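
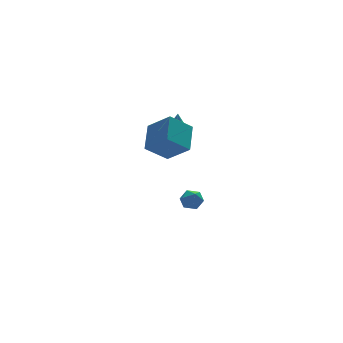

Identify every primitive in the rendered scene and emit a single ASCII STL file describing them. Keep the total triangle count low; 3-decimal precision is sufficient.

solid 
facet normal -0.114 -0.126 -0.985
outer loop
vertex 0.798 -1.543 1.874
vertex 0.222 -1.554 1.942
vertex 0.493 -1.05 1.846
endloop
endfacet
facet normal 0.806 0.515 0.292
outer loop
vertex 0.798 -1.543 1.874
vertex 0.493 -1.05 1.846
vertex 0.338 -1.426 2.938
endloop
endfacet
facet normal -0.114 -0.127 -0.985
outer loop
vertex 0.493 -1.05 1.846
vertex 0.222 -1.554 1.942
vertex -0.083 -1.062 1.914
endloop
endfacet
facet normal 0.019 0.945 0.328
outer loop
vertex 0.493 -1.05 1.846
vertex -0.083 -1.062 1.914
vertex 0.338 -1.426 2.938
endloop
endfacet
facet normal -0.115 -0.128 -0.985
outer loop
vertex -0.083 -1.062 1.914
vertex 0.222 -1.554 1.942
vertex -0.354 -1.566 2.011
endloop
endfacet
facet normal -0.734 0.486 0.474
outer loop
vertex -0.083 -1.062 1.914
vertex -0.354 -1.566 2.011
vertex 0.338 -1.426 2.938
endloop
endfacet
facet normal -0.115 -0.128 -0.985
outer loop
vertex -0.354 -1.566 2.011
vertex 0.222 -1.554 1.942
vertex -0.048 -2.058 2.039
endloop
endfacet
facet normal -0.703 -0.404 0.586
outer loop
vertex -0.354 -1.566 2.011
vertex -0.048 -2.058 2.039
vertex 0.338 -1.426 2.938
endloop
endfacet
facet normal -0.115 -0.128 -0.985
outer loop
vertex -0.048 -2.058 2.039
vertex 0.222 -1.554 1.942
vertex 0.528 -2.046 1.97
endloop
endfacet
facet normal 0.083 -0.832 0.549
outer loop
vertex -0.048 -2.058 2.039
vertex 0.528 -2.046 1.97
vertex 0.338 -1.426 2.938
endloop
endfacet
facet normal -0.114 -0.127 -0.985
outer loop
vertex 0.528 -2.046 1.97
vertex 0.222 -1.554 1.942
vertex 0.798 -1.543 1.874
endloop
endfacet
facet normal 0.836 -0.372 0.403
outer loop
vertex 0.528 -2.046 1.97
vertex 0.798 -1.543 1.874
vertex 0.338 -1.426 2.938
endloop
endfacet
facet normal -0.991 0.114 -0.066
outer loop
vertex 1.054 -0.059 -3.862
vertex 1.007 -0.656 -4.191
vertex 0.964 -0.638 -3.509
endloop
endfacet
facet normal -0.737 0.432 0.520
outer loop
vertex 1.054 -0.059 -3.862
vertex 0.964 -0.638 -3.509
vertex 1.401 -0.164 -3.283
endloop
endfacet
facet normal -0.252 0.915 0.317
outer loop
vertex 1.054 -0.059 -3.862
vertex 1.401 -0.164 -3.283
vertex 1.715 0.11 -3.825
endloop
endfacet
facet normal -0.207 0.895 -0.395
outer loop
vertex 1.054 -0.059 -3.862
vertex 1.715 0.11 -3.825
vertex 1.471 -0.194 -4.386
endloop
endfacet
facet normal -0.664 0.400 -0.632
outer loop
vertex 1.054 -0.059 -3.862
vertex 1.471 -0.194 -4.386
vertex 1.007 -0.656 -4.191
endloop
endfacet
facet normal -0.404 -0.063 0.913
outer loop
vertex 1.401 -0.164 -3.283
vertex 0.964 -0.638 -3.509
vertex 1.569 -0.826 -3.254
endloop
endfacet
facet normal -0.816 -0.576 -0.036
outer loop
vertex 0.964 -0.638 -3.509
vertex 1.007 -0.656 -4.191
vertex 1.325 -1.13 -3.815
endloop
endfacet
facet normal -0.286 -0.114 -0.951
outer loop
vertex 1.007 -0.656 -4.191
vertex 1.471 -0.194 -4.386
vertex 1.639 -0.856 -4.357
endloop
endfacet
facet normal 0.453 0.686 -0.569
outer loop
vertex 1.471 -0.194 -4.386
vertex 1.715 0.11 -3.825
vertex 2.076 -0.382 -4.131
endloop
endfacet
facet normal 0.380 0.718 0.583
outer loop
vertex 1.715 0.11 -3.825
vertex 1.401 -0.164 -3.283
vertex 2.033 -0.364 -3.449
endloop
endfacet
facet normal 0.207 -0.895 0.395
outer loop
vertex 1.986 -0.961 -3.778
vertex 1.569 -0.826 -3.254
vertex 1.325 -1.13 -3.815
endloop
endfacet
facet normal 0.252 -0.915 -0.317
outer loop
vertex 1.986 -0.961 -3.778
vertex 1.325 -1.13 -3.815
vertex 1.639 -0.856 -4.357
endloop
endfacet
facet normal 0.737 -0.432 -0.520
outer loop
vertex 1.986 -0.961 -3.778
vertex 1.639 -0.856 -4.357
vertex 2.076 -0.382 -4.131
endloop
endfacet
facet normal 0.991 -0.114 0.066
outer loop
vertex 1.986 -0.961 -3.778
vertex 2.076 -0.382 -4.131
vertex 2.033 -0.364 -3.449
endloop
endfacet
facet normal 0.664 -0.400 0.632
outer loop
vertex 1.986 -0.961 -3.778
vertex 2.033 -0.364 -3.449
vertex 1.569 -0.826 -3.254
endloop
endfacet
facet normal -0.453 -0.686 0.569
outer loop
vertex 1.325 -1.13 -3.815
vertex 1.569 -0.826 -3.254
vertex 0.964 -0.638 -3.509
endloop
endfacet
facet normal -0.380 -0.718 -0.583
outer loop
vertex 1.639 -0.856 -4.357
vertex 1.325 -1.13 -3.815
vertex 1.007 -0.656 -4.191
endloop
endfacet
facet normal 0.404 0.063 -0.913
outer loop
vertex 2.076 -0.382 -4.131
vertex 1.639 -0.856 -4.357
vertex 1.471 -0.194 -4.386
endloop
endfacet
facet normal 0.816 0.576 0.036
outer loop
vertex 2.033 -0.364 -3.449
vertex 2.076 -0.382 -4.131
vertex 1.715 0.11 -3.825
endloop
endfacet
facet normal 0.286 0.114 0.951
outer loop
vertex 1.569 -0.826 -3.254
vertex 2.033 -0.364 -3.449
vertex 1.401 -0.164 -3.283
endloop
endfacet
facet normal -0.448 0.658 -0.605
outer loop
vertex -2.35 -3.576 2.026
vertex -1.644 -2.32 2.869
vertex -1.184 -3.62 1.115
endloop
endfacet
facet normal -0.423 -0.752 -0.505
outer loop
vertex -0.476 -4.66 2.071
vertex -2.35 -3.576 2.026
vertex -1.184 -3.62 1.115
endloop
endfacet
facet normal -0.448 0.658 -0.605
outer loop
vertex -1.184 -3.62 1.115
vertex -1.644 -2.32 2.869
vertex -0.478 -2.364 1.958
endloop
endfacet
facet normal 0.788 -0.030 -0.615
outer loop
vertex -0.478 -2.364 1.958
vertex -0.476 -4.66 2.071
vertex -1.184 -3.62 1.115
endloop
endfacet
facet normal -0.788 0.030 0.615
outer loop
vertex -2.35 -3.576 2.026
vertex -0.936 -3.36 3.825
vertex -1.644 -2.32 2.869
endloop
endfacet
facet normal -0.423 -0.752 -0.505
outer loop
vertex -1.642 -4.616 2.982
vertex -2.35 -3.576 2.026
vertex -0.476 -4.66 2.071
endloop
endfacet
facet normal -0.788 0.030 0.615
outer loop
vertex -1.642 -4.616 2.982
vertex -0.936 -3.36 3.825
vertex -2.35 -3.576 2.026
endloop
endfacet
facet normal 0.423 0.752 0.505
outer loop
vertex -1.644 -2.32 2.869
vertex -0.936 -3.36 3.825
vertex -0.478 -2.364 1.958
endloop
endfacet
facet normal 0.788 -0.030 -0.615
outer loop
vertex 0.23 -3.404 2.914
vertex -0.476 -4.66 2.071
vertex -0.478 -2.364 1.958
endloop
endfacet
facet normal 0.423 0.752 0.505
outer loop
vertex -0.478 -2.364 1.958
vertex -0.936 -3.36 3.825
vertex 0.23 -3.404 2.914
endloop
endfacet
facet normal 0.448 -0.658 0.605
outer loop
vertex 0.23 -3.404 2.914
vertex -1.642 -4.616 2.982
vertex -0.476 -4.66 2.071
endloop
endfacet
facet normal 0.448 -0.658 0.605
outer loop
vertex -0.936 -3.36 3.825
vertex -1.642 -4.616 2.982
vertex 0.23 -3.404 2.914
endloop
endfacet

endsolid


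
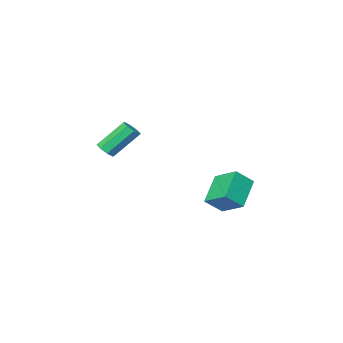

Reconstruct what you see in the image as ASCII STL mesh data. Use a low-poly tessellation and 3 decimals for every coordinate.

solid 
facet normal 0.620 -0.293 -0.728
outer loop
vertex 0.699 -4.448 1.191
vertex 0.288 -4.245 0.759
vertex 0.773 -3.988 1.069
endloop
endfacet
facet normal 0.769 0.045 0.637
outer loop
vertex 0.699 -4.448 1.191
vertex 0.773 -3.988 1.069
vertex -0.597 -3.838 2.713
endloop
endfacet
facet normal 0.769 0.047 0.637
outer loop
vertex -0.597 -3.838 2.713
vertex 0.773 -3.988 1.069
vertex -0.523 -3.378 2.59
endloop
endfacet
facet normal -0.620 0.294 0.728
outer loop
vertex -0.597 -3.838 2.713
vertex -0.523 -3.378 2.59
vertex -1.008 -3.635 2.281
endloop
endfacet
facet normal 0.620 -0.292 -0.728
outer loop
vertex 0.773 -3.988 1.069
vertex 0.288 -4.245 0.759
vertex 0.562 -3.678 0.765
endloop
endfacet
facet normal 0.651 0.709 0.271
outer loop
vertex 0.773 -3.988 1.069
vertex 0.562 -3.678 0.765
vertex -0.523 -3.378 2.59
endloop
endfacet
facet normal 0.652 0.708 0.271
outer loop
vertex -0.523 -3.378 2.59
vertex 0.562 -3.678 0.765
vertex -0.734 -3.068 2.287
endloop
endfacet
facet normal -0.619 0.291 0.729
outer loop
vertex -0.523 -3.378 2.59
vertex -0.734 -3.068 2.287
vertex -1.008 -3.635 2.281
endloop
endfacet
facet normal 0.620 -0.292 -0.728
outer loop
vertex 0.562 -3.678 0.765
vertex 0.288 -4.245 0.759
vertex 0.191 -3.7 0.458
endloop
endfacet
facet normal 0.153 0.955 -0.253
outer loop
vertex 0.562 -3.678 0.765
vertex 0.191 -3.7 0.458
vertex -0.734 -3.068 2.287
endloop
endfacet
facet normal 0.153 0.955 -0.253
outer loop
vertex -0.734 -3.068 2.287
vertex 0.191 -3.7 0.458
vertex -1.105 -3.09 1.98
endloop
endfacet
facet normal -0.620 0.292 0.728
outer loop
vertex -0.734 -3.068 2.287
vertex -1.105 -3.09 1.98
vertex -1.008 -3.635 2.281
endloop
endfacet
facet normal 0.621 -0.291 -0.728
outer loop
vertex 0.191 -3.7 0.458
vertex 0.288 -4.245 0.759
vertex -0.123 -4.042 0.327
endloop
endfacet
facet normal -0.437 0.642 -0.630
outer loop
vertex 0.191 -3.7 0.458
vertex -0.123 -4.042 0.327
vertex -1.105 -3.09 1.98
endloop
endfacet
facet normal -0.437 0.642 -0.630
outer loop
vertex -1.105 -3.09 1.98
vertex -0.123 -4.042 0.327
vertex -1.419 -3.432 1.849
endloop
endfacet
facet normal -0.621 0.291 0.728
outer loop
vertex -1.105 -3.09 1.98
vertex -1.419 -3.432 1.849
vertex -1.008 -3.635 2.281
endloop
endfacet
facet normal 0.620 -0.294 -0.728
outer loop
vertex -0.123 -4.042 0.327
vertex 0.288 -4.245 0.759
vertex -0.197 -4.502 0.45
endloop
endfacet
facet normal -0.770 -0.046 -0.637
outer loop
vertex -0.123 -4.042 0.327
vertex -0.197 -4.502 0.45
vertex -1.419 -3.432 1.849
endloop
endfacet
facet normal -0.769 -0.045 -0.637
outer loop
vertex -1.419 -3.432 1.849
vertex -0.197 -4.502 0.45
vertex -1.493 -3.892 1.971
endloop
endfacet
facet normal -0.620 0.293 0.728
outer loop
vertex -1.419 -3.432 1.849
vertex -1.493 -3.892 1.971
vertex -1.008 -3.635 2.281
endloop
endfacet
facet normal 0.619 -0.291 -0.729
outer loop
vertex -0.197 -4.502 0.45
vertex 0.288 -4.245 0.759
vertex 0.014 -4.812 0.753
endloop
endfacet
facet normal -0.652 -0.708 -0.271
outer loop
vertex -0.197 -4.502 0.45
vertex 0.014 -4.812 0.753
vertex -1.493 -3.892 1.971
endloop
endfacet
facet normal -0.651 -0.709 -0.271
outer loop
vertex -1.493 -3.892 1.971
vertex 0.014 -4.812 0.753
vertex -1.282 -4.202 2.275
endloop
endfacet
facet normal -0.620 0.292 0.728
outer loop
vertex -1.493 -3.892 1.971
vertex -1.282 -4.202 2.275
vertex -1.008 -3.635 2.281
endloop
endfacet
facet normal 0.620 -0.292 -0.728
outer loop
vertex 0.014 -4.812 0.753
vertex 0.288 -4.245 0.759
vertex 0.385 -4.79 1.06
endloop
endfacet
facet normal -0.153 -0.955 0.253
outer loop
vertex 0.014 -4.812 0.753
vertex 0.385 -4.79 1.06
vertex -1.282 -4.202 2.275
endloop
endfacet
facet normal -0.153 -0.955 0.253
outer loop
vertex -1.282 -4.202 2.275
vertex 0.385 -4.79 1.06
vertex -0.911 -4.18 2.582
endloop
endfacet
facet normal -0.620 0.292 0.728
outer loop
vertex -1.282 -4.202 2.275
vertex -0.911 -4.18 2.582
vertex -1.008 -3.635 2.281
endloop
endfacet
facet normal 0.621 -0.291 -0.728
outer loop
vertex 0.385 -4.79 1.06
vertex 0.288 -4.245 0.759
vertex 0.699 -4.448 1.191
endloop
endfacet
facet normal 0.437 -0.642 0.630
outer loop
vertex 0.385 -4.79 1.06
vertex 0.699 -4.448 1.191
vertex -0.911 -4.18 2.582
endloop
endfacet
facet normal 0.437 -0.642 0.630
outer loop
vertex -0.911 -4.18 2.582
vertex 0.699 -4.448 1.191
vertex -0.597 -3.838 2.713
endloop
endfacet
facet normal -0.621 0.291 0.728
outer loop
vertex -0.911 -4.18 2.582
vertex -0.597 -3.838 2.713
vertex -1.008 -3.635 2.281
endloop
endfacet
facet normal -0.669 -0.422 0.611
outer loop
vertex -2.766 1.289 -0.094
vertex -2.992 2.74 0.66
vertex -3.701 1.574 -0.921
endloop
endfacet
facet normal 0.136 -0.879 -0.457
outer loop
vertex -2.388 2.4 -2.12
vertex -2.766 1.289 -0.094
vertex -3.701 1.574 -0.921
endloop
endfacet
facet normal -0.670 -0.421 0.611
outer loop
vertex -3.701 1.574 -0.921
vertex -2.992 2.74 0.66
vertex -3.926 3.024 -0.168
endloop
endfacet
facet normal -0.730 0.222 -0.646
outer loop
vertex -3.926 3.024 -0.168
vertex -2.388 2.4 -2.12
vertex -3.701 1.574 -0.921
endloop
endfacet
facet normal 0.730 -0.222 0.646
outer loop
vertex -2.766 1.289 -0.094
vertex -1.679 3.566 -0.539
vertex -2.992 2.74 0.66
endloop
endfacet
facet normal 0.137 -0.879 -0.456
outer loop
vertex -1.454 2.116 -1.292
vertex -2.766 1.289 -0.094
vertex -2.388 2.4 -2.12
endloop
endfacet
facet normal 0.730 -0.222 0.646
outer loop
vertex -1.454 2.116 -1.292
vertex -1.679 3.566 -0.539
vertex -2.766 1.289 -0.094
endloop
endfacet
facet normal -0.137 0.879 0.456
outer loop
vertex -2.992 2.74 0.66
vertex -1.679 3.566 -0.539
vertex -3.926 3.024 -0.168
endloop
endfacet
facet normal -0.730 0.222 -0.646
outer loop
vertex -2.614 3.851 -1.366
vertex -2.388 2.4 -2.12
vertex -3.926 3.024 -0.168
endloop
endfacet
facet normal -0.136 0.879 0.457
outer loop
vertex -3.926 3.024 -0.168
vertex -1.679 3.566 -0.539
vertex -2.614 3.851 -1.366
endloop
endfacet
facet normal 0.670 0.422 -0.611
outer loop
vertex -2.614 3.851 -1.366
vertex -1.454 2.116 -1.292
vertex -2.388 2.4 -2.12
endloop
endfacet
facet normal 0.669 0.422 -0.612
outer loop
vertex -1.679 3.566 -0.539
vertex -1.454 2.116 -1.292
vertex -2.614 3.851 -1.366
endloop
endfacet

endsolid


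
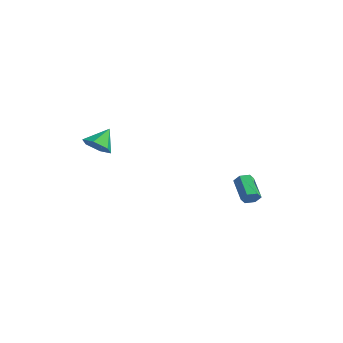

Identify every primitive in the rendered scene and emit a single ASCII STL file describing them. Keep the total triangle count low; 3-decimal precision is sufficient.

solid 
facet normal 0.766 -0.405 -0.499
outer loop
vertex 2.16 2.984 -1.287
vertex 1.807 2.864 -1.732
vertex 2.087 3.371 -1.713
endloop
endfacet
facet normal 0.630 0.625 0.460
outer loop
vertex 2.16 2.984 -1.287
vertex 2.087 3.371 -1.713
vertex 0.926 3.636 -0.484
endloop
endfacet
facet normal 0.631 0.624 0.461
outer loop
vertex 0.926 3.636 -0.484
vertex 2.087 3.371 -1.713
vertex 0.854 4.023 -0.909
endloop
endfacet
facet normal -0.766 0.406 0.499
outer loop
vertex 0.926 3.636 -0.484
vertex 0.854 4.023 -0.909
vertex 0.573 3.516 -0.928
endloop
endfacet
facet normal 0.766 -0.404 -0.500
outer loop
vertex 2.087 3.371 -1.713
vertex 1.807 2.864 -1.732
vertex 1.734 3.252 -2.157
endloop
endfacet
facet normal 0.208 0.891 -0.404
outer loop
vertex 2.087 3.371 -1.713
vertex 1.734 3.252 -2.157
vertex 0.854 4.023 -0.909
endloop
endfacet
facet normal 0.208 0.891 -0.404
outer loop
vertex 0.854 4.023 -0.909
vertex 1.734 3.252 -2.157
vertex 0.501 3.904 -1.354
endloop
endfacet
facet normal -0.766 0.406 0.499
outer loop
vertex 0.854 4.023 -0.909
vertex 0.501 3.904 -1.354
vertex 0.573 3.516 -0.928
endloop
endfacet
facet normal 0.766 -0.404 -0.500
outer loop
vertex 1.734 3.252 -2.157
vertex 1.807 2.864 -1.732
vertex 1.454 2.744 -2.176
endloop
endfacet
facet normal -0.423 0.266 -0.866
outer loop
vertex 1.734 3.252 -2.157
vertex 1.454 2.744 -2.176
vertex 0.501 3.904 -1.354
endloop
endfacet
facet normal -0.423 0.266 -0.866
outer loop
vertex 0.501 3.904 -1.354
vertex 1.454 2.744 -2.176
vertex 0.22 3.396 -1.373
endloop
endfacet
facet normal -0.766 0.405 0.499
outer loop
vertex 0.501 3.904 -1.354
vertex 0.22 3.396 -1.373
vertex 0.573 3.516 -0.928
endloop
endfacet
facet normal 0.766 -0.406 -0.499
outer loop
vertex 1.454 2.744 -2.176
vertex 1.807 2.864 -1.732
vertex 1.526 2.357 -1.751
endloop
endfacet
facet normal -0.630 -0.624 -0.462
outer loop
vertex 1.454 2.744 -2.176
vertex 1.526 2.357 -1.751
vertex 0.22 3.396 -1.373
endloop
endfacet
facet normal -0.631 -0.625 -0.460
outer loop
vertex 0.22 3.396 -1.373
vertex 1.526 2.357 -1.751
vertex 0.293 3.009 -0.947
endloop
endfacet
facet normal -0.766 0.405 0.499
outer loop
vertex 0.22 3.396 -1.373
vertex 0.293 3.009 -0.947
vertex 0.573 3.516 -0.928
endloop
endfacet
facet normal 0.766 -0.406 -0.499
outer loop
vertex 1.526 2.357 -1.751
vertex 1.807 2.864 -1.732
vertex 1.879 2.476 -1.306
endloop
endfacet
facet normal -0.208 -0.891 0.403
outer loop
vertex 1.526 2.357 -1.751
vertex 1.879 2.476 -1.306
vertex 0.293 3.009 -0.947
endloop
endfacet
facet normal -0.208 -0.891 0.404
outer loop
vertex 0.293 3.009 -0.947
vertex 1.879 2.476 -1.306
vertex 0.646 3.128 -0.503
endloop
endfacet
facet normal -0.766 0.404 0.500
outer loop
vertex 0.293 3.009 -0.947
vertex 0.646 3.128 -0.503
vertex 0.573 3.516 -0.928
endloop
endfacet
facet normal 0.766 -0.405 -0.499
outer loop
vertex 1.879 2.476 -1.306
vertex 1.807 2.864 -1.732
vertex 2.16 2.984 -1.287
endloop
endfacet
facet normal 0.423 -0.266 0.866
outer loop
vertex 1.879 2.476 -1.306
vertex 2.16 2.984 -1.287
vertex 0.646 3.128 -0.503
endloop
endfacet
facet normal 0.423 -0.266 0.866
outer loop
vertex 0.646 3.128 -0.503
vertex 2.16 2.984 -1.287
vertex 0.926 3.636 -0.484
endloop
endfacet
facet normal -0.766 0.404 0.500
outer loop
vertex 0.646 3.128 -0.503
vertex 0.926 3.636 -0.484
vertex 0.573 3.516 -0.928
endloop
endfacet
facet normal 0.092 -0.728 -0.679
outer loop
vertex -1.915 -3.843 2.511
vertex -2.436 -4.369 3.004
vertex -2.797 -3.839 2.387
endloop
endfacet
facet normal 0.047 0.952 -0.303
outer loop
vertex -1.915 -3.843 2.511
vertex -2.797 -3.839 2.387
vertex -2.564 -3.351 3.956
endloop
endfacet
facet normal 0.092 -0.728 -0.679
outer loop
vertex -2.797 -3.839 2.387
vertex -2.436 -4.369 3.004
vertex -3.317 -4.366 2.881
endloop
endfacet
facet normal -0.751 0.654 -0.092
outer loop
vertex -2.797 -3.839 2.387
vertex -3.317 -4.366 2.881
vertex -2.564 -3.351 3.956
endloop
endfacet
facet normal 0.092 -0.728 -0.679
outer loop
vertex -3.317 -4.366 2.881
vertex -2.436 -4.369 3.004
vertex -2.957 -4.896 3.498
endloop
endfacet
facet normal -0.841 0.055 0.538
outer loop
vertex -3.317 -4.366 2.881
vertex -2.957 -4.896 3.498
vertex -2.564 -3.351 3.956
endloop
endfacet
facet normal 0.092 -0.728 -0.680
outer loop
vertex -2.957 -4.896 3.498
vertex -2.436 -4.369 3.004
vertex -2.075 -4.9 3.621
endloop
endfacet
facet normal -0.135 -0.250 0.959
outer loop
vertex -2.957 -4.896 3.498
vertex -2.075 -4.9 3.621
vertex -2.564 -3.351 3.956
endloop
endfacet
facet normal 0.092 -0.728 -0.680
outer loop
vertex -2.075 -4.9 3.621
vertex -2.436 -4.369 3.004
vertex -1.554 -4.373 3.127
endloop
endfacet
facet normal 0.662 0.047 0.748
outer loop
vertex -2.075 -4.9 3.621
vertex -1.554 -4.373 3.127
vertex -2.564 -3.351 3.956
endloop
endfacet
facet normal 0.091 -0.728 -0.680
outer loop
vertex -1.554 -4.373 3.127
vertex -2.436 -4.369 3.004
vertex -1.915 -3.843 2.511
endloop
endfacet
facet normal 0.752 0.648 0.117
outer loop
vertex -1.554 -4.373 3.127
vertex -1.915 -3.843 2.511
vertex -2.564 -3.351 3.956
endloop
endfacet

endsolid


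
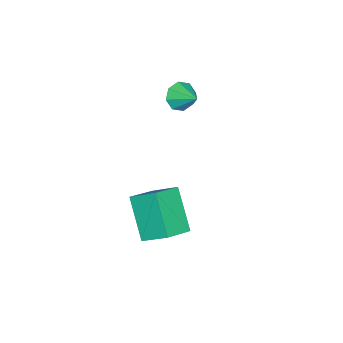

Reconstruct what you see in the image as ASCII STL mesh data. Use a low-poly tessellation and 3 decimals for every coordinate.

solid 
facet normal -0.359 -0.804 -0.474
outer loop
vertex -0.622 -3.742 2.434
vertex -0.886 -3.312 1.905
vertex -0.255 -3.662 2.02
endloop
endfacet
facet normal 0.754 -0.110 0.647
outer loop
vertex -0.622 -3.742 2.434
vertex -0.255 -3.662 2.02
vertex -0.454 -2.348 2.475
endloop
endfacet
facet normal -0.359 -0.804 -0.475
outer loop
vertex -0.255 -3.662 2.02
vertex -0.886 -3.312 1.905
vertex -0.257 -3.377 1.539
endloop
endfacet
facet normal 0.990 0.126 0.070
outer loop
vertex -0.255 -3.662 2.02
vertex -0.257 -3.377 1.539
vertex -0.454 -2.348 2.475
endloop
endfacet
facet normal -0.359 -0.804 -0.475
outer loop
vertex -0.257 -3.377 1.539
vertex -0.886 -3.312 1.905
vertex -0.628 -3.054 1.273
endloop
endfacet
facet normal 0.748 0.519 -0.413
outer loop
vertex -0.257 -3.377 1.539
vertex -0.628 -3.054 1.273
vertex -0.454 -2.348 2.475
endloop
endfacet
facet normal -0.359 -0.804 -0.475
outer loop
vertex -0.628 -3.054 1.273
vertex -0.886 -3.312 1.905
vertex -1.149 -2.883 1.377
endloop
endfacet
facet normal 0.172 0.838 -0.517
outer loop
vertex -0.628 -3.054 1.273
vertex -1.149 -2.883 1.377
vertex -0.454 -2.348 2.475
endloop
endfacet
facet normal -0.361 -0.804 -0.473
outer loop
vertex -1.149 -2.883 1.377
vertex -0.886 -3.312 1.905
vertex -1.516 -2.962 1.791
endloop
endfacet
facet normal -0.401 0.898 -0.184
outer loop
vertex -1.149 -2.883 1.377
vertex -1.516 -2.962 1.791
vertex -0.454 -2.348 2.475
endloop
endfacet
facet normal -0.360 -0.803 -0.475
outer loop
vertex -1.516 -2.962 1.791
vertex -0.886 -3.312 1.905
vertex -1.514 -3.247 2.271
endloop
endfacet
facet normal -0.637 0.662 0.395
outer loop
vertex -1.516 -2.962 1.791
vertex -1.514 -3.247 2.271
vertex -0.454 -2.348 2.475
endloop
endfacet
facet normal -0.360 -0.804 -0.474
outer loop
vertex -1.514 -3.247 2.271
vertex -0.886 -3.312 1.905
vertex -1.144 -3.57 2.538
endloop
endfacet
facet normal -0.398 0.270 0.877
outer loop
vertex -1.514 -3.247 2.271
vertex -1.144 -3.57 2.538
vertex -0.454 -2.348 2.475
endloop
endfacet
facet normal -0.359 -0.804 -0.474
outer loop
vertex -1.144 -3.57 2.538
vertex -0.886 -3.312 1.905
vertex -0.622 -3.742 2.434
endloop
endfacet
facet normal 0.179 -0.050 0.983
outer loop
vertex -1.144 -3.57 2.538
vertex -0.622 -3.742 2.434
vertex -0.454 -2.348 2.475
endloop
endfacet
facet normal -0.457 -0.505 0.732
outer loop
vertex 2.523 -2.659 -1.304
vertex 1.26 -2.308 -1.851
vertex 2.541 -3.833 -2.103
endloop
endfacet
facet normal 0.889 -0.248 0.385
outer loop
vertex 3.52 -2.752 -3.669
vertex 2.523 -2.659 -1.304
vertex 2.541 -3.833 -2.103
endloop
endfacet
facet normal -0.457 -0.505 0.732
outer loop
vertex 2.541 -3.833 -2.103
vertex 1.26 -2.308 -1.851
vertex 1.279 -3.482 -2.649
endloop
endfacet
facet normal 0.013 -0.827 -0.562
outer loop
vertex 1.279 -3.482 -2.649
vertex 3.52 -2.752 -3.669
vertex 2.541 -3.833 -2.103
endloop
endfacet
facet normal -0.014 0.827 0.562
outer loop
vertex 2.523 -2.659 -1.304
vertex 2.239 -1.227 -3.417
vertex 1.26 -2.308 -1.851
endloop
endfacet
facet normal 0.889 -0.247 0.385
outer loop
vertex 3.501 -1.578 -2.871
vertex 2.523 -2.659 -1.304
vertex 3.52 -2.752 -3.669
endloop
endfacet
facet normal -0.013 0.827 0.562
outer loop
vertex 3.501 -1.578 -2.871
vertex 2.239 -1.227 -3.417
vertex 2.523 -2.659 -1.304
endloop
endfacet
facet normal -0.889 0.247 -0.385
outer loop
vertex 1.26 -2.308 -1.851
vertex 2.239 -1.227 -3.417
vertex 1.279 -3.482 -2.649
endloop
endfacet
facet normal 0.014 -0.827 -0.562
outer loop
vertex 2.257 -2.401 -4.216
vertex 3.52 -2.752 -3.669
vertex 1.279 -3.482 -2.649
endloop
endfacet
facet normal -0.889 0.248 -0.384
outer loop
vertex 1.279 -3.482 -2.649
vertex 2.239 -1.227 -3.417
vertex 2.257 -2.401 -4.216
endloop
endfacet
facet normal 0.457 0.505 -0.732
outer loop
vertex 2.257 -2.401 -4.216
vertex 3.501 -1.578 -2.871
vertex 3.52 -2.752 -3.669
endloop
endfacet
facet normal 0.457 0.505 -0.732
outer loop
vertex 2.239 -1.227 -3.417
vertex 3.501 -1.578 -2.871
vertex 2.257 -2.401 -4.216
endloop
endfacet

endsolid


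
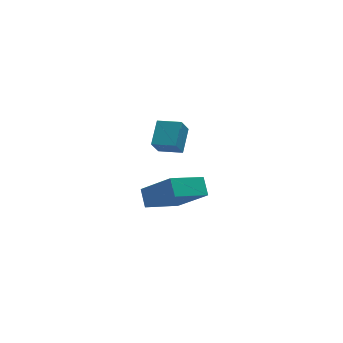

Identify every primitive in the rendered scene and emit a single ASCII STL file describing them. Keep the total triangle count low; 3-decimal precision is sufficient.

solid 
facet normal -0.884 -0.223 0.411
outer loop
vertex 1.703 0.903 -2.222
vertex 0.769 2.006 -3.634
vertex 1.639 0.152 -2.767
endloop
endfacet
facet normal 0.462 -0.546 0.699
outer loop
vertex 3.231 0.554 -3.506
vertex 1.703 0.903 -2.222
vertex 1.639 0.152 -2.767
endloop
endfacet
facet normal -0.884 -0.223 0.410
outer loop
vertex 1.639 0.152 -2.767
vertex 0.769 2.006 -3.634
vertex 0.706 1.255 -4.179
endloop
endfacet
facet normal -0.068 -0.808 -0.586
outer loop
vertex 0.706 1.255 -4.179
vertex 3.231 0.554 -3.506
vertex 1.639 0.152 -2.767
endloop
endfacet
facet normal 0.068 0.808 0.586
outer loop
vertex 1.703 0.903 -2.222
vertex 2.361 2.408 -4.373
vertex 0.769 2.006 -3.634
endloop
endfacet
facet normal 0.462 -0.546 0.699
outer loop
vertex 3.294 1.305 -2.961
vertex 1.703 0.903 -2.222
vertex 3.231 0.554 -3.506
endloop
endfacet
facet normal 0.068 0.808 0.586
outer loop
vertex 3.294 1.305 -2.961
vertex 2.361 2.408 -4.373
vertex 1.703 0.903 -2.222
endloop
endfacet
facet normal -0.462 0.546 -0.699
outer loop
vertex 0.769 2.006 -3.634
vertex 2.361 2.408 -4.373
vertex 0.706 1.255 -4.179
endloop
endfacet
facet normal -0.068 -0.808 -0.586
outer loop
vertex 2.297 1.657 -4.918
vertex 3.231 0.554 -3.506
vertex 0.706 1.255 -4.179
endloop
endfacet
facet normal -0.462 0.546 -0.698
outer loop
vertex 0.706 1.255 -4.179
vertex 2.361 2.408 -4.373
vertex 2.297 1.657 -4.918
endloop
endfacet
facet normal 0.884 0.224 -0.410
outer loop
vertex 2.297 1.657 -4.918
vertex 3.294 1.305 -2.961
vertex 3.231 0.554 -3.506
endloop
endfacet
facet normal 0.884 0.223 -0.410
outer loop
vertex 2.361 2.408 -4.373
vertex 3.294 1.305 -2.961
vertex 2.297 1.657 -4.918
endloop
endfacet
facet normal -0.426 -0.311 0.850
outer loop
vertex 1.931 0.177 1.946
vertex 1.107 0.801 1.762
vertex 1.381 -0.728 1.339
endloop
endfacet
facet normal 0.785 -0.595 0.175
outer loop
vertex 1.773 -0.441 0.558
vertex 1.931 0.177 1.946
vertex 1.381 -0.728 1.339
endloop
endfacet
facet normal -0.426 -0.311 0.850
outer loop
vertex 1.381 -0.728 1.339
vertex 1.107 0.801 1.762
vertex 0.557 -0.103 1.155
endloop
endfacet
facet normal -0.451 -0.741 -0.498
outer loop
vertex 0.557 -0.103 1.155
vertex 1.773 -0.441 0.558
vertex 1.381 -0.728 1.339
endloop
endfacet
facet normal 0.450 0.741 0.498
outer loop
vertex 1.931 0.177 1.946
vertex 1.499 1.088 0.981
vertex 1.107 0.801 1.762
endloop
endfacet
facet normal 0.784 -0.595 0.176
outer loop
vertex 2.323 0.463 1.165
vertex 1.931 0.177 1.946
vertex 1.773 -0.441 0.558
endloop
endfacet
facet normal 0.451 0.741 0.498
outer loop
vertex 2.323 0.463 1.165
vertex 1.499 1.088 0.981
vertex 1.931 0.177 1.946
endloop
endfacet
facet normal -0.784 0.595 -0.175
outer loop
vertex 1.107 0.801 1.762
vertex 1.499 1.088 0.981
vertex 0.557 -0.103 1.155
endloop
endfacet
facet normal -0.450 -0.741 -0.498
outer loop
vertex 0.949 0.183 0.374
vertex 1.773 -0.441 0.558
vertex 0.557 -0.103 1.155
endloop
endfacet
facet normal -0.784 0.595 -0.176
outer loop
vertex 0.557 -0.103 1.155
vertex 1.499 1.088 0.981
vertex 0.949 0.183 0.374
endloop
endfacet
facet normal 0.426 0.312 -0.850
outer loop
vertex 0.949 0.183 0.374
vertex 2.323 0.463 1.165
vertex 1.773 -0.441 0.558
endloop
endfacet
facet normal 0.426 0.311 -0.850
outer loop
vertex 1.499 1.088 0.981
vertex 2.323 0.463 1.165
vertex 0.949 0.183 0.374
endloop
endfacet

endsolid


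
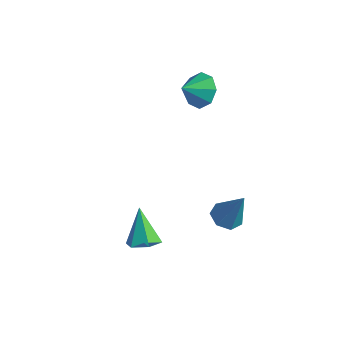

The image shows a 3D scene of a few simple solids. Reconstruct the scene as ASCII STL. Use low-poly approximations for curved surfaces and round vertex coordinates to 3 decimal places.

solid 
facet normal 0.056 0.846 -0.530
outer loop
vertex -0.479 4.206 2.868
vertex -1.316 3.966 2.396
vertex -1.097 4.468 3.221
endloop
endfacet
facet normal 0.428 -0.182 0.885
outer loop
vertex -0.479 4.206 2.868
vertex -1.097 4.468 3.221
vertex -1.384 2.934 3.044
endloop
endfacet
facet normal 0.057 0.846 -0.530
outer loop
vertex -1.097 4.468 3.221
vertex -1.316 3.966 2.396
vertex -1.843 4.436 3.09
endloop
endfacet
facet normal -0.169 -0.082 0.982
outer loop
vertex -1.097 4.468 3.221
vertex -1.843 4.436 3.09
vertex -1.384 2.934 3.044
endloop
endfacet
facet normal 0.056 0.846 -0.531
outer loop
vertex -1.843 4.436 3.09
vertex -1.316 3.966 2.396
vertex -2.28 4.128 2.553
endloop
endfacet
facet normal -0.686 -0.231 0.690
outer loop
vertex -1.843 4.436 3.09
vertex -2.28 4.128 2.553
vertex -1.384 2.934 3.044
endloop
endfacet
facet normal 0.056 0.846 -0.531
outer loop
vertex -2.28 4.128 2.553
vertex -1.316 3.966 2.396
vertex -2.152 3.725 1.924
endloop
endfacet
facet normal -0.821 -0.542 0.180
outer loop
vertex -2.28 4.128 2.553
vertex -2.152 3.725 1.924
vertex -1.384 2.934 3.044
endloop
endfacet
facet normal 0.055 0.846 -0.530
outer loop
vertex -2.152 3.725 1.924
vertex -1.316 3.966 2.396
vertex -1.535 3.464 1.572
endloop
endfacet
facet normal -0.494 -0.833 -0.249
outer loop
vertex -2.152 3.725 1.924
vertex -1.535 3.464 1.572
vertex -1.384 2.934 3.044
endloop
endfacet
facet normal 0.057 0.846 -0.530
outer loop
vertex -1.535 3.464 1.572
vertex -1.316 3.966 2.396
vertex -0.789 3.496 1.703
endloop
endfacet
facet normal 0.101 -0.933 -0.346
outer loop
vertex -1.535 3.464 1.572
vertex -0.789 3.496 1.703
vertex -1.384 2.934 3.044
endloop
endfacet
facet normal 0.056 0.846 -0.531
outer loop
vertex -0.789 3.496 1.703
vertex -1.316 3.966 2.396
vertex -0.352 3.804 2.24
endloop
endfacet
facet normal 0.619 -0.784 -0.054
outer loop
vertex -0.789 3.496 1.703
vertex -0.352 3.804 2.24
vertex -1.384 2.934 3.044
endloop
endfacet
facet normal 0.056 0.846 -0.530
outer loop
vertex -0.352 3.804 2.24
vertex -1.316 3.966 2.396
vertex -0.479 4.206 2.868
endloop
endfacet
facet normal 0.754 -0.473 0.455
outer loop
vertex -0.352 3.804 2.24
vertex -0.479 4.206 2.868
vertex -1.384 2.934 3.044
endloop
endfacet
facet normal 0.438 -0.203 -0.876
outer loop
vertex 3.071 -2.285 -1.85
vertex 2.407 -2.058 -2.235
vertex 2.979 -1.522 -2.073
endloop
endfacet
facet normal 0.683 0.280 0.675
outer loop
vertex 3.071 -2.285 -1.85
vertex 2.979 -1.522 -2.073
vertex 1.593 -1.682 -0.605
endloop
endfacet
facet normal 0.437 -0.202 -0.876
outer loop
vertex 2.979 -1.522 -2.073
vertex 2.407 -2.058 -2.235
vertex 2.314 -1.295 -2.457
endloop
endfacet
facet normal 0.171 0.949 0.265
outer loop
vertex 2.979 -1.522 -2.073
vertex 2.314 -1.295 -2.457
vertex 1.593 -1.682 -0.605
endloop
endfacet
facet normal 0.438 -0.202 -0.876
outer loop
vertex 2.314 -1.295 -2.457
vertex 2.407 -2.058 -2.235
vertex 1.743 -1.831 -2.619
endloop
endfacet
facet normal -0.665 0.740 -0.104
outer loop
vertex 2.314 -1.295 -2.457
vertex 1.743 -1.831 -2.619
vertex 1.593 -1.682 -0.605
endloop
endfacet
facet normal 0.437 -0.203 -0.876
outer loop
vertex 1.743 -1.831 -2.619
vertex 2.407 -2.058 -2.235
vertex 1.836 -2.594 -2.396
endloop
endfacet
facet normal -0.988 -0.139 -0.063
outer loop
vertex 1.743 -1.831 -2.619
vertex 1.836 -2.594 -2.396
vertex 1.593 -1.682 -0.605
endloop
endfacet
facet normal 0.437 -0.203 -0.876
outer loop
vertex 1.836 -2.594 -2.396
vertex 2.407 -2.058 -2.235
vertex 2.5 -2.821 -2.012
endloop
endfacet
facet normal -0.477 -0.808 0.347
outer loop
vertex 1.836 -2.594 -2.396
vertex 2.5 -2.821 -2.012
vertex 1.593 -1.682 -0.605
endloop
endfacet
facet normal 0.438 -0.202 -0.876
outer loop
vertex 2.5 -2.821 -2.012
vertex 2.407 -2.058 -2.235
vertex 3.071 -2.285 -1.85
endloop
endfacet
facet normal 0.359 -0.599 0.716
outer loop
vertex 2.5 -2.821 -2.012
vertex 3.071 -2.285 -1.85
vertex 1.593 -1.682 -0.605
endloop
endfacet
facet normal -0.431 -0.112 -0.895
outer loop
vertex 3.896 2.143 -2.325
vertex 3.285 1.775 -1.985
vertex 3.379 2.547 -2.127
endloop
endfacet
facet normal 0.610 0.792 -0.023
outer loop
vertex 3.896 2.143 -2.325
vertex 3.379 2.547 -2.127
vertex 4.155 2.005 -0.175
endloop
endfacet
facet normal -0.431 -0.112 -0.896
outer loop
vertex 3.379 2.547 -2.127
vertex 3.285 1.775 -1.985
vertex 2.791 2.369 -1.822
endloop
endfacet
facet normal -0.124 0.942 0.311
outer loop
vertex 3.379 2.547 -2.127
vertex 2.791 2.369 -1.822
vertex 4.155 2.005 -0.175
endloop
endfacet
facet normal -0.430 -0.112 -0.896
outer loop
vertex 2.791 2.369 -1.822
vertex 3.285 1.775 -1.985
vertex 2.575 1.745 -1.64
endloop
endfacet
facet normal -0.655 0.412 0.634
outer loop
vertex 2.791 2.369 -1.822
vertex 2.575 1.745 -1.64
vertex 4.155 2.005 -0.175
endloop
endfacet
facet normal -0.430 -0.114 -0.895
outer loop
vertex 2.575 1.745 -1.64
vertex 3.285 1.775 -1.985
vertex 2.895 1.143 -1.717
endloop
endfacet
facet normal -0.586 -0.402 0.704
outer loop
vertex 2.575 1.745 -1.64
vertex 2.895 1.143 -1.717
vertex 4.155 2.005 -0.175
endloop
endfacet
facet normal -0.431 -0.114 -0.895
outer loop
vertex 2.895 1.143 -1.717
vertex 3.285 1.775 -1.985
vertex 3.508 1.018 -1.996
endloop
endfacet
facet normal 0.033 -0.883 0.467
outer loop
vertex 2.895 1.143 -1.717
vertex 3.508 1.018 -1.996
vertex 4.155 2.005 -0.175
endloop
endfacet
facet normal -0.429 -0.113 -0.896
outer loop
vertex 3.508 1.018 -1.996
vertex 3.285 1.775 -1.985
vertex 3.954 1.463 -2.266
endloop
endfacet
facet normal 0.733 -0.672 0.104
outer loop
vertex 3.508 1.018 -1.996
vertex 3.954 1.463 -2.266
vertex 4.155 2.005 -0.175
endloop
endfacet
facet normal -0.430 -0.114 -0.896
outer loop
vertex 3.954 1.463 -2.266
vertex 3.285 1.775 -1.985
vertex 3.896 2.143 -2.325
endloop
endfacet
facet normal 0.991 0.075 -0.115
outer loop
vertex 3.954 1.463 -2.266
vertex 3.896 2.143 -2.325
vertex 4.155 2.005 -0.175
endloop
endfacet

endsolid


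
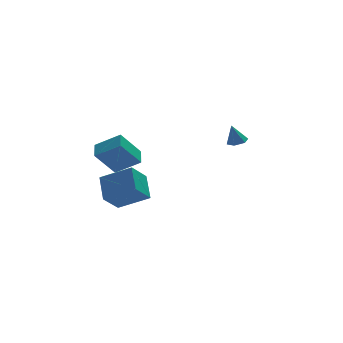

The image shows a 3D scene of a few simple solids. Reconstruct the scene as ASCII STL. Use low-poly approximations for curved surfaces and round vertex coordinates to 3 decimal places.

solid 
facet normal 0.258 -0.081 -0.963
outer loop
vertex 3.502 3.355 -0.055
vertex 3.155 2.881 -0.108
vertex 2.936 3.419 -0.212
endloop
endfacet
facet normal 0.015 0.944 0.331
outer loop
vertex 3.502 3.355 -0.055
vertex 2.936 3.419 -0.212
vertex 2.845 2.979 1.048
endloop
endfacet
facet normal 0.258 -0.081 -0.963
outer loop
vertex 2.936 3.419 -0.212
vertex 3.155 2.881 -0.108
vertex 2.59 2.944 -0.265
endloop
endfacet
facet normal -0.808 0.572 0.142
outer loop
vertex 2.936 3.419 -0.212
vertex 2.59 2.944 -0.265
vertex 2.845 2.979 1.048
endloop
endfacet
facet normal 0.258 -0.083 -0.963
outer loop
vertex 2.59 2.944 -0.265
vertex 3.155 2.881 -0.108
vertex 2.808 2.406 -0.16
endloop
endfacet
facet normal -0.922 -0.337 0.188
outer loop
vertex 2.59 2.944 -0.265
vertex 2.808 2.406 -0.16
vertex 2.845 2.979 1.048
endloop
endfacet
facet normal 0.258 -0.083 -0.963
outer loop
vertex 2.808 2.406 -0.16
vertex 3.155 2.881 -0.108
vertex 3.374 2.343 -0.003
endloop
endfacet
facet normal -0.215 -0.880 0.424
outer loop
vertex 2.808 2.406 -0.16
vertex 3.374 2.343 -0.003
vertex 2.845 2.979 1.048
endloop
endfacet
facet normal 0.260 -0.082 -0.962
outer loop
vertex 3.374 2.343 -0.003
vertex 3.155 2.881 -0.108
vertex 3.72 2.817 0.05
endloop
endfacet
facet normal 0.604 -0.510 0.613
outer loop
vertex 3.374 2.343 -0.003
vertex 3.72 2.817 0.05
vertex 2.845 2.979 1.048
endloop
endfacet
facet normal 0.260 -0.083 -0.962
outer loop
vertex 3.72 2.817 0.05
vertex 3.155 2.881 -0.108
vertex 3.502 3.355 -0.055
endloop
endfacet
facet normal 0.720 0.402 0.566
outer loop
vertex 3.72 2.817 0.05
vertex 3.502 3.355 -0.055
vertex 2.845 2.979 1.048
endloop
endfacet
facet normal -0.613 -0.108 0.783
outer loop
vertex -3.337 2.293 0.689
vertex -3.072 3.24 1.027
vertex -4.548 2.94 -0.171
endloop
endfacet
facet normal -0.256 -0.910 -0.325
outer loop
vertex -3.408 3.14 -1.627
vertex -3.337 2.293 0.689
vertex -4.548 2.94 -0.171
endloop
endfacet
facet normal -0.613 -0.108 0.783
outer loop
vertex -4.548 2.94 -0.171
vertex -3.072 3.24 1.027
vertex -4.283 3.887 0.167
endloop
endfacet
facet normal -0.748 0.399 -0.531
outer loop
vertex -4.283 3.887 0.167
vertex -3.408 3.14 -1.627
vertex -4.548 2.94 -0.171
endloop
endfacet
facet normal 0.748 -0.399 0.531
outer loop
vertex -3.337 2.293 0.689
vertex -1.932 3.44 -0.429
vertex -3.072 3.24 1.027
endloop
endfacet
facet normal -0.256 -0.910 -0.325
outer loop
vertex -2.197 2.493 -0.767
vertex -3.337 2.293 0.689
vertex -3.408 3.14 -1.627
endloop
endfacet
facet normal 0.748 -0.399 0.531
outer loop
vertex -2.197 2.493 -0.767
vertex -1.932 3.44 -0.429
vertex -3.337 2.293 0.689
endloop
endfacet
facet normal 0.256 0.910 0.325
outer loop
vertex -3.072 3.24 1.027
vertex -1.932 3.44 -0.429
vertex -4.283 3.887 0.167
endloop
endfacet
facet normal -0.748 0.399 -0.531
outer loop
vertex -3.143 4.087 -1.289
vertex -3.408 3.14 -1.627
vertex -4.283 3.887 0.167
endloop
endfacet
facet normal 0.256 0.910 0.325
outer loop
vertex -4.283 3.887 0.167
vertex -1.932 3.44 -0.429
vertex -3.143 4.087 -1.289
endloop
endfacet
facet normal 0.613 0.108 -0.783
outer loop
vertex -3.143 4.087 -1.289
vertex -2.197 2.493 -0.767
vertex -3.408 3.14 -1.627
endloop
endfacet
facet normal 0.613 0.108 -0.783
outer loop
vertex -1.932 3.44 -0.429
vertex -2.197 2.493 -0.767
vertex -3.143 4.087 -1.289
endloop
endfacet
facet normal -0.616 -0.401 0.678
outer loop
vertex -3.235 0.544 -0.138
vertex -4.703 1.342 -1.0
vertex -3.401 -0.763 -1.063
endloop
endfacet
facet normal 0.781 -0.424 0.459
outer loop
vertex -2.477 -0.162 -2.08
vertex -3.235 0.544 -0.138
vertex -3.401 -0.763 -1.063
endloop
endfacet
facet normal -0.616 -0.401 0.678
outer loop
vertex -3.401 -0.763 -1.063
vertex -4.703 1.342 -1.0
vertex -4.869 0.034 -1.925
endloop
endfacet
facet normal -0.104 -0.812 -0.574
outer loop
vertex -4.869 0.034 -1.925
vertex -2.477 -0.162 -2.08
vertex -3.401 -0.763 -1.063
endloop
endfacet
facet normal 0.104 0.812 0.574
outer loop
vertex -3.235 0.544 -0.138
vertex -3.779 1.943 -2.017
vertex -4.703 1.342 -1.0
endloop
endfacet
facet normal 0.781 -0.424 0.459
outer loop
vertex -2.311 1.146 -1.155
vertex -3.235 0.544 -0.138
vertex -2.477 -0.162 -2.08
endloop
endfacet
facet normal 0.103 0.812 0.575
outer loop
vertex -2.311 1.146 -1.155
vertex -3.779 1.943 -2.017
vertex -3.235 0.544 -0.138
endloop
endfacet
facet normal -0.781 0.424 -0.459
outer loop
vertex -4.703 1.342 -1.0
vertex -3.779 1.943 -2.017
vertex -4.869 0.034 -1.925
endloop
endfacet
facet normal -0.104 -0.812 -0.575
outer loop
vertex -3.945 0.636 -2.942
vertex -2.477 -0.162 -2.08
vertex -4.869 0.034 -1.925
endloop
endfacet
facet normal -0.781 0.424 -0.459
outer loop
vertex -4.869 0.034 -1.925
vertex -3.779 1.943 -2.017
vertex -3.945 0.636 -2.942
endloop
endfacet
facet normal 0.616 0.401 -0.678
outer loop
vertex -3.945 0.636 -2.942
vertex -2.311 1.146 -1.155
vertex -2.477 -0.162 -2.08
endloop
endfacet
facet normal 0.616 0.401 -0.678
outer loop
vertex -3.779 1.943 -2.017
vertex -2.311 1.146 -1.155
vertex -3.945 0.636 -2.942
endloop
endfacet

endsolid


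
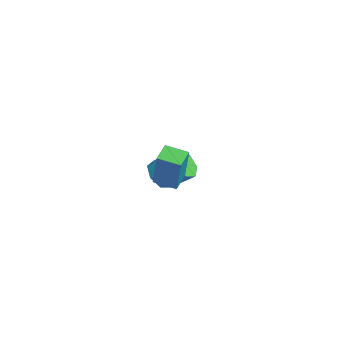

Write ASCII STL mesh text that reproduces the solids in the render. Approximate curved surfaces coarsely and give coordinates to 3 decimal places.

solid 
facet normal -0.740 0.621 0.259
outer loop
vertex 2.191 -1.716 2.756
vertex 2.858 -0.831 2.538
vertex 1.51 -1.695 0.759
endloop
endfacet
facet normal -0.590 -0.784 0.193
outer loop
vertex 2.242 -2.309 0.502
vertex 2.191 -1.716 2.756
vertex 1.51 -1.695 0.759
endloop
endfacet
facet normal -0.740 0.621 0.259
outer loop
vertex 1.51 -1.695 0.759
vertex 2.858 -0.831 2.538
vertex 2.177 -0.809 0.541
endloop
endfacet
facet normal -0.323 0.011 -0.946
outer loop
vertex 2.177 -0.809 0.541
vertex 2.242 -2.309 0.502
vertex 1.51 -1.695 0.759
endloop
endfacet
facet normal 0.323 -0.011 0.946
outer loop
vertex 2.191 -1.716 2.756
vertex 3.59 -1.445 2.281
vertex 2.858 -0.831 2.538
endloop
endfacet
facet normal -0.591 -0.784 0.193
outer loop
vertex 2.923 -2.331 2.499
vertex 2.191 -1.716 2.756
vertex 2.242 -2.309 0.502
endloop
endfacet
facet normal 0.323 -0.011 0.946
outer loop
vertex 2.923 -2.331 2.499
vertex 3.59 -1.445 2.281
vertex 2.191 -1.716 2.756
endloop
endfacet
facet normal 0.590 0.784 -0.193
outer loop
vertex 2.858 -0.831 2.538
vertex 3.59 -1.445 2.281
vertex 2.177 -0.809 0.541
endloop
endfacet
facet normal -0.323 0.011 -0.946
outer loop
vertex 2.909 -1.424 0.284
vertex 2.242 -2.309 0.502
vertex 2.177 -0.809 0.541
endloop
endfacet
facet normal 0.591 0.784 -0.193
outer loop
vertex 2.177 -0.809 0.541
vertex 3.59 -1.445 2.281
vertex 2.909 -1.424 0.284
endloop
endfacet
facet normal 0.740 -0.621 -0.259
outer loop
vertex 2.909 -1.424 0.284
vertex 2.923 -2.331 2.499
vertex 2.242 -2.309 0.502
endloop
endfacet
facet normal 0.740 -0.621 -0.259
outer loop
vertex 3.59 -1.445 2.281
vertex 2.923 -2.331 2.499
vertex 2.909 -1.424 0.284
endloop
endfacet
facet normal -0.429 -0.642 -0.635
outer loop
vertex -2.506 -0.463 -3.416
vertex -3.325 -0.237 -3.091
vertex -2.865 0.138 -3.781
endloop
endfacet
facet normal 0.780 0.090 -0.619
outer loop
vertex -2.506 -0.463 -3.416
vertex -2.865 0.138 -3.781
vertex -1.815 0.571 -2.393
endloop
endfacet
facet normal 0.780 0.092 -0.619
outer loop
vertex -1.815 0.571 -2.393
vertex -2.865 0.138 -3.781
vertex -2.175 1.172 -2.758
endloop
endfacet
facet normal 0.428 0.642 0.636
outer loop
vertex -1.815 0.571 -2.393
vertex -2.175 1.172 -2.758
vertex -2.635 0.797 -2.069
endloop
endfacet
facet normal -0.429 -0.642 -0.635
outer loop
vertex -2.865 0.138 -3.781
vertex -3.325 -0.237 -3.091
vertex -3.571 0.457 -3.627
endloop
endfacet
facet normal 0.131 0.652 -0.747
outer loop
vertex -2.865 0.138 -3.781
vertex -3.571 0.457 -3.627
vertex -2.175 1.172 -2.758
endloop
endfacet
facet normal 0.131 0.652 -0.747
outer loop
vertex -2.175 1.172 -2.758
vertex -3.571 0.457 -3.627
vertex -2.881 1.491 -2.604
endloop
endfacet
facet normal 0.429 0.642 0.636
outer loop
vertex -2.175 1.172 -2.758
vertex -2.881 1.491 -2.604
vertex -2.635 0.797 -2.069
endloop
endfacet
facet normal -0.429 -0.643 -0.635
outer loop
vertex -3.571 0.457 -3.627
vertex -3.325 -0.237 -3.091
vertex -4.092 0.253 -3.069
endloop
endfacet
facet normal -0.618 0.722 -0.313
outer loop
vertex -3.571 0.457 -3.627
vertex -4.092 0.253 -3.069
vertex -2.881 1.491 -2.604
endloop
endfacet
facet normal -0.618 0.722 -0.312
outer loop
vertex -2.881 1.491 -2.604
vertex -4.092 0.253 -3.069
vertex -3.401 1.287 -2.046
endloop
endfacet
facet normal 0.430 0.642 0.635
outer loop
vertex -2.881 1.491 -2.604
vertex -3.401 1.287 -2.046
vertex -2.635 0.797 -2.069
endloop
endfacet
facet normal -0.429 -0.642 -0.635
outer loop
vertex -4.092 0.253 -3.069
vertex -3.325 -0.237 -3.091
vertex -4.035 -0.32 -2.528
endloop
endfacet
facet normal -0.900 0.248 0.358
outer loop
vertex -4.092 0.253 -3.069
vertex -4.035 -0.32 -2.528
vertex -3.401 1.287 -2.046
endloop
endfacet
facet normal -0.901 0.248 0.357
outer loop
vertex -3.401 1.287 -2.046
vertex -4.035 -0.32 -2.528
vertex -3.345 0.714 -1.506
endloop
endfacet
facet normal 0.429 0.641 0.636
outer loop
vertex -3.401 1.287 -2.046
vertex -3.345 0.714 -1.506
vertex -2.635 0.797 -2.069
endloop
endfacet
facet normal -0.429 -0.642 -0.635
outer loop
vertex -4.035 -0.32 -2.528
vertex -3.325 -0.237 -3.091
vertex -3.444 -0.83 -2.411
endloop
endfacet
facet normal -0.506 -0.412 0.758
outer loop
vertex -4.035 -0.32 -2.528
vertex -3.444 -0.83 -2.411
vertex -3.345 0.714 -1.506
endloop
endfacet
facet normal -0.506 -0.412 0.758
outer loop
vertex -3.345 0.714 -1.506
vertex -3.444 -0.83 -2.411
vertex -2.754 0.204 -1.389
endloop
endfacet
facet normal 0.429 0.642 0.635
outer loop
vertex -3.345 0.714 -1.506
vertex -2.754 0.204 -1.389
vertex -2.635 0.797 -2.069
endloop
endfacet
facet normal -0.430 -0.642 -0.635
outer loop
vertex -3.444 -0.83 -2.411
vertex -3.325 -0.237 -3.091
vertex -2.763 -0.894 -2.807
endloop
endfacet
facet normal 0.271 -0.762 0.588
outer loop
vertex -3.444 -0.83 -2.411
vertex -2.763 -0.894 -2.807
vertex -2.754 0.204 -1.389
endloop
endfacet
facet normal 0.270 -0.762 0.588
outer loop
vertex -2.754 0.204 -1.389
vertex -2.763 -0.894 -2.807
vertex -2.073 0.14 -1.784
endloop
endfacet
facet normal 0.429 0.642 0.635
outer loop
vertex -2.754 0.204 -1.389
vertex -2.073 0.14 -1.784
vertex -2.635 0.797 -2.069
endloop
endfacet
facet normal -0.429 -0.642 -0.635
outer loop
vertex -2.763 -0.894 -2.807
vertex -3.325 -0.237 -3.091
vertex -2.506 -0.463 -3.416
endloop
endfacet
facet normal 0.843 -0.538 -0.025
outer loop
vertex -2.763 -0.894 -2.807
vertex -2.506 -0.463 -3.416
vertex -2.073 0.14 -1.784
endloop
endfacet
facet normal 0.842 -0.539 -0.024
outer loop
vertex -2.073 0.14 -1.784
vertex -2.506 -0.463 -3.416
vertex -1.815 0.571 -2.393
endloop
endfacet
facet normal 0.428 0.642 0.636
outer loop
vertex -2.073 0.14 -1.784
vertex -1.815 0.571 -2.393
vertex -2.635 0.797 -2.069
endloop
endfacet

endsolid


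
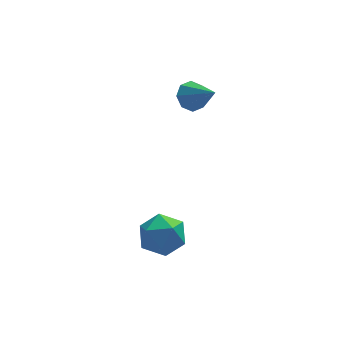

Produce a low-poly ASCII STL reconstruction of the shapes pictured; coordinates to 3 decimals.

solid 
facet normal -0.985 0.041 0.169
outer loop
vertex -0.232 -1.425 -1.911
vertex -0.338 -2.229 -2.334
vertex -0.182 -2.202 -1.433
endloop
endfacet
facet normal -0.623 0.380 0.683
outer loop
vertex -0.232 -1.425 -1.911
vertex -0.182 -2.202 -1.433
vertex 0.411 -1.525 -1.269
endloop
endfacet
facet normal -0.237 0.895 0.377
outer loop
vertex -0.232 -1.425 -1.911
vertex 0.411 -1.525 -1.269
vertex 0.621 -1.133 -2.068
endloop
endfacet
facet normal -0.359 0.875 -0.325
outer loop
vertex -0.232 -1.425 -1.911
vertex 0.621 -1.133 -2.068
vertex 0.158 -1.568 -2.726
endloop
endfacet
facet normal -0.821 0.347 -0.454
outer loop
vertex -0.232 -1.425 -1.911
vertex 0.158 -1.568 -2.726
vertex -0.338 -2.229 -2.334
endloop
endfacet
facet normal -0.173 -0.086 0.981
outer loop
vertex 0.411 -1.525 -1.269
vertex -0.182 -2.202 -1.433
vertex 0.702 -2.392 -1.294
endloop
endfacet
facet normal -0.758 -0.635 0.150
outer loop
vertex -0.182 -2.202 -1.433
vertex -0.338 -2.229 -2.334
vertex 0.239 -2.827 -1.952
endloop
endfacet
facet normal -0.492 -0.140 -0.859
outer loop
vertex -0.338 -2.229 -2.334
vertex 0.158 -1.568 -2.726
vertex 0.449 -2.435 -2.751
endloop
endfacet
facet normal 0.256 0.714 -0.652
outer loop
vertex 0.158 -1.568 -2.726
vertex 0.621 -1.133 -2.068
vertex 1.042 -1.758 -2.587
endloop
endfacet
facet normal 0.453 0.747 0.486
outer loop
vertex 0.621 -1.133 -2.068
vertex 0.411 -1.525 -1.269
vertex 1.198 -1.731 -1.686
endloop
endfacet
facet normal 0.359 -0.875 0.325
outer loop
vertex 1.092 -2.535 -2.109
vertex 0.702 -2.392 -1.294
vertex 0.239 -2.827 -1.952
endloop
endfacet
facet normal 0.237 -0.895 -0.377
outer loop
vertex 1.092 -2.535 -2.109
vertex 0.239 -2.827 -1.952
vertex 0.449 -2.435 -2.751
endloop
endfacet
facet normal 0.623 -0.380 -0.683
outer loop
vertex 1.092 -2.535 -2.109
vertex 0.449 -2.435 -2.751
vertex 1.042 -1.758 -2.587
endloop
endfacet
facet normal 0.985 -0.041 -0.169
outer loop
vertex 1.092 -2.535 -2.109
vertex 1.042 -1.758 -2.587
vertex 1.198 -1.731 -1.686
endloop
endfacet
facet normal 0.821 -0.347 0.454
outer loop
vertex 1.092 -2.535 -2.109
vertex 1.198 -1.731 -1.686
vertex 0.702 -2.392 -1.294
endloop
endfacet
facet normal -0.256 -0.714 0.652
outer loop
vertex 0.239 -2.827 -1.952
vertex 0.702 -2.392 -1.294
vertex -0.182 -2.202 -1.433
endloop
endfacet
facet normal -0.453 -0.747 -0.486
outer loop
vertex 0.449 -2.435 -2.751
vertex 0.239 -2.827 -1.952
vertex -0.338 -2.229 -2.334
endloop
endfacet
facet normal 0.173 0.086 -0.981
outer loop
vertex 1.042 -1.758 -2.587
vertex 0.449 -2.435 -2.751
vertex 0.158 -1.568 -2.726
endloop
endfacet
facet normal 0.758 0.635 -0.150
outer loop
vertex 1.198 -1.731 -1.686
vertex 1.042 -1.758 -2.587
vertex 0.621 -1.133 -2.068
endloop
endfacet
facet normal 0.492 0.140 0.859
outer loop
vertex 0.702 -2.392 -1.294
vertex 1.198 -1.731 -1.686
vertex 0.411 -1.525 -1.269
endloop
endfacet
facet normal -0.419 0.666 -0.618
outer loop
vertex 2.581 1.375 1.587
vertex 2.221 1.595 2.068
vertex 2.798 1.739 1.832
endloop
endfacet
facet normal 0.892 -0.314 -0.324
outer loop
vertex 2.581 1.375 1.587
vertex 2.798 1.739 1.832
vertex 2.819 0.645 2.952
endloop
endfacet
facet normal -0.419 0.664 -0.619
outer loop
vertex 2.798 1.739 1.832
vertex 2.221 1.595 2.068
vertex 2.677 2.02 2.215
endloop
endfacet
facet normal 0.968 0.189 0.167
outer loop
vertex 2.798 1.739 1.832
vertex 2.677 2.02 2.215
vertex 2.819 0.645 2.952
endloop
endfacet
facet normal -0.420 0.664 -0.619
outer loop
vertex 2.677 2.02 2.215
vertex 2.221 1.595 2.068
vertex 2.288 2.051 2.512
endloop
endfacet
facet normal 0.568 0.434 0.699
outer loop
vertex 2.677 2.02 2.215
vertex 2.288 2.051 2.512
vertex 2.819 0.645 2.952
endloop
endfacet
facet normal -0.418 0.664 -0.619
outer loop
vertex 2.288 2.051 2.512
vertex 2.221 1.595 2.068
vertex 1.86 1.816 2.549
endloop
endfacet
facet normal -0.068 0.275 0.959
outer loop
vertex 2.288 2.051 2.512
vertex 1.86 1.816 2.549
vertex 2.819 0.645 2.952
endloop
endfacet
facet normal -0.418 0.664 -0.619
outer loop
vertex 1.86 1.816 2.549
vertex 2.221 1.595 2.068
vertex 1.643 1.451 2.304
endloop
endfacet
facet normal -0.572 -0.195 0.797
outer loop
vertex 1.86 1.816 2.549
vertex 1.643 1.451 2.304
vertex 2.819 0.645 2.952
endloop
endfacet
facet normal -0.418 0.666 -0.618
outer loop
vertex 1.643 1.451 2.304
vertex 2.221 1.595 2.068
vertex 1.765 1.171 1.92
endloop
endfacet
facet normal -0.647 -0.699 0.304
outer loop
vertex 1.643 1.451 2.304
vertex 1.765 1.171 1.92
vertex 2.819 0.645 2.952
endloop
endfacet
facet normal -0.417 0.665 -0.619
outer loop
vertex 1.765 1.171 1.92
vertex 2.221 1.595 2.068
vertex 2.153 1.139 1.624
endloop
endfacet
facet normal -0.249 -0.942 -0.225
outer loop
vertex 1.765 1.171 1.92
vertex 2.153 1.139 1.624
vertex 2.819 0.645 2.952
endloop
endfacet
facet normal -0.420 0.665 -0.618
outer loop
vertex 2.153 1.139 1.624
vertex 2.221 1.595 2.068
vertex 2.581 1.375 1.587
endloop
endfacet
facet normal 0.389 -0.782 -0.486
outer loop
vertex 2.153 1.139 1.624
vertex 2.581 1.375 1.587
vertex 2.819 0.645 2.952
endloop
endfacet

endsolid


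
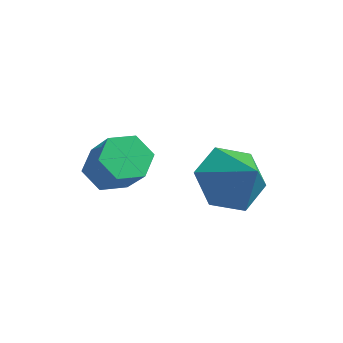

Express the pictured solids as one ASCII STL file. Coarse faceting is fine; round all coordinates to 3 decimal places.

solid 
facet normal -0.730 0.198 -0.655
outer loop
vertex 0.518 -0.031 0.528
vertex -0.112 0.193 1.298
vertex 0.462 0.925 0.879
endloop
endfacet
facet normal 0.970 0.132 -0.204
outer loop
vertex 0.518 -0.031 0.528
vertex 0.462 0.925 0.879
vertex 0.872 -0.073 2.182
endloop
endfacet
facet normal -0.729 0.197 -0.656
outer loop
vertex 0.462 0.925 0.879
vertex -0.112 0.193 1.298
vertex -0.169 1.149 1.648
endloop
endfacet
facet normal 0.644 0.692 0.327
outer loop
vertex 0.462 0.925 0.879
vertex -0.169 1.149 1.648
vertex 0.872 -0.073 2.182
endloop
endfacet
facet normal -0.729 0.197 -0.656
outer loop
vertex -0.169 1.149 1.648
vertex -0.112 0.193 1.298
vertex -0.743 0.418 2.067
endloop
endfacet
facet normal 0.074 0.452 0.889
outer loop
vertex -0.169 1.149 1.648
vertex -0.743 0.418 2.067
vertex 0.872 -0.073 2.182
endloop
endfacet
facet normal -0.729 0.196 -0.656
outer loop
vertex -0.743 0.418 2.067
vertex -0.112 0.193 1.298
vertex -0.686 -0.539 1.717
endloop
endfacet
facet normal -0.171 -0.347 0.922
outer loop
vertex -0.743 0.418 2.067
vertex -0.686 -0.539 1.717
vertex 0.872 -0.073 2.182
endloop
endfacet
facet normal -0.730 0.198 -0.655
outer loop
vertex -0.686 -0.539 1.717
vertex -0.112 0.193 1.298
vertex -0.056 -0.763 0.947
endloop
endfacet
facet normal 0.155 -0.907 0.391
outer loop
vertex -0.686 -0.539 1.717
vertex -0.056 -0.763 0.947
vertex 0.872 -0.073 2.182
endloop
endfacet
facet normal -0.730 0.198 -0.655
outer loop
vertex -0.056 -0.763 0.947
vertex -0.112 0.193 1.298
vertex 0.518 -0.031 0.528
endloop
endfacet
facet normal 0.725 -0.667 -0.172
outer loop
vertex -0.056 -0.763 0.947
vertex 0.518 -0.031 0.528
vertex 0.872 -0.073 2.182
endloop
endfacet
facet normal -0.619 0.278 -0.735
outer loop
vertex -2.297 -0.748 1.372
vertex -2.676 -1.354 1.462
vertex -2.85 -0.761 1.833
endloop
endfacet
facet normal 0.165 0.960 0.225
outer loop
vertex -2.297 -0.748 1.372
vertex -2.85 -0.761 1.833
vertex -1.425 -1.141 2.408
endloop
endfacet
facet normal 0.165 0.960 0.225
outer loop
vertex -1.425 -1.141 2.408
vertex -2.85 -0.761 1.833
vertex -1.978 -1.154 2.869
endloop
endfacet
facet normal 0.619 -0.278 0.735
outer loop
vertex -1.425 -1.141 2.408
vertex -1.978 -1.154 2.869
vertex -1.804 -1.746 2.498
endloop
endfacet
facet normal -0.619 0.278 -0.735
outer loop
vertex -2.85 -0.761 1.833
vertex -2.676 -1.354 1.462
vertex -3.229 -1.367 1.923
endloop
endfacet
facet normal -0.583 0.464 0.667
outer loop
vertex -2.85 -0.761 1.833
vertex -3.229 -1.367 1.923
vertex -1.978 -1.154 2.869
endloop
endfacet
facet normal -0.583 0.464 0.667
outer loop
vertex -1.978 -1.154 2.869
vertex -3.229 -1.367 1.923
vertex -2.357 -1.76 2.959
endloop
endfacet
facet normal 0.619 -0.278 0.734
outer loop
vertex -1.978 -1.154 2.869
vertex -2.357 -1.76 2.959
vertex -1.804 -1.746 2.498
endloop
endfacet
facet normal -0.619 0.278 -0.735
outer loop
vertex -3.229 -1.367 1.923
vertex -2.676 -1.354 1.462
vertex -3.055 -1.959 1.552
endloop
endfacet
facet normal -0.748 -0.496 0.441
outer loop
vertex -3.229 -1.367 1.923
vertex -3.055 -1.959 1.552
vertex -2.357 -1.76 2.959
endloop
endfacet
facet normal -0.748 -0.496 0.441
outer loop
vertex -2.357 -1.76 2.959
vertex -3.055 -1.959 1.552
vertex -2.183 -2.352 2.588
endloop
endfacet
facet normal 0.619 -0.278 0.734
outer loop
vertex -2.357 -1.76 2.959
vertex -2.183 -2.352 2.588
vertex -1.804 -1.746 2.498
endloop
endfacet
facet normal -0.619 0.278 -0.735
outer loop
vertex -3.055 -1.959 1.552
vertex -2.676 -1.354 1.462
vertex -2.502 -1.946 1.091
endloop
endfacet
facet normal -0.165 -0.960 -0.225
outer loop
vertex -3.055 -1.959 1.552
vertex -2.502 -1.946 1.091
vertex -2.183 -2.352 2.588
endloop
endfacet
facet normal -0.165 -0.960 -0.225
outer loop
vertex -2.183 -2.352 2.588
vertex -2.502 -1.946 1.091
vertex -1.63 -2.339 2.127
endloop
endfacet
facet normal 0.619 -0.278 0.735
outer loop
vertex -2.183 -2.352 2.588
vertex -1.63 -2.339 2.127
vertex -1.804 -1.746 2.498
endloop
endfacet
facet normal -0.619 0.278 -0.734
outer loop
vertex -2.502 -1.946 1.091
vertex -2.676 -1.354 1.462
vertex -2.123 -1.34 1.001
endloop
endfacet
facet normal 0.583 -0.464 -0.667
outer loop
vertex -2.502 -1.946 1.091
vertex -2.123 -1.34 1.001
vertex -1.63 -2.339 2.127
endloop
endfacet
facet normal 0.583 -0.464 -0.667
outer loop
vertex -1.63 -2.339 2.127
vertex -2.123 -1.34 1.001
vertex -1.251 -1.733 2.037
endloop
endfacet
facet normal 0.619 -0.278 0.735
outer loop
vertex -1.63 -2.339 2.127
vertex -1.251 -1.733 2.037
vertex -1.804 -1.746 2.498
endloop
endfacet
facet normal -0.619 0.278 -0.734
outer loop
vertex -2.123 -1.34 1.001
vertex -2.676 -1.354 1.462
vertex -2.297 -0.748 1.372
endloop
endfacet
facet normal 0.748 0.496 -0.441
outer loop
vertex -2.123 -1.34 1.001
vertex -2.297 -0.748 1.372
vertex -1.251 -1.733 2.037
endloop
endfacet
facet normal 0.748 0.496 -0.441
outer loop
vertex -1.251 -1.733 2.037
vertex -2.297 -0.748 1.372
vertex -1.425 -1.141 2.408
endloop
endfacet
facet normal 0.619 -0.278 0.735
outer loop
vertex -1.251 -1.733 2.037
vertex -1.425 -1.141 2.408
vertex -1.804 -1.746 2.498
endloop
endfacet

endsolid


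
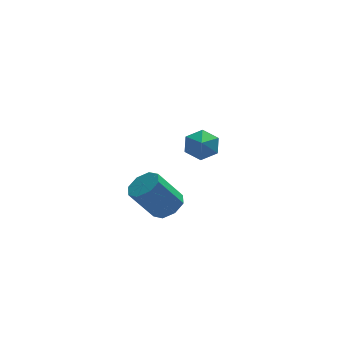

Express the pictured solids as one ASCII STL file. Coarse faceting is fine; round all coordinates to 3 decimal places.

solid 
facet normal 0.582 0.020 -0.813
outer loop
vertex 0.196 -2.351 1.755
vertex -0.346 -1.882 1.378
vertex 0.301 -1.746 1.845
endloop
endfacet
facet normal 0.796 -0.222 0.564
outer loop
vertex 0.196 -2.351 1.755
vertex 0.301 -1.746 1.845
vertex -0.851 -2.386 3.219
endloop
endfacet
facet normal 0.796 -0.222 0.564
outer loop
vertex -0.851 -2.386 3.219
vertex 0.301 -1.746 1.845
vertex -0.746 -1.782 3.309
endloop
endfacet
facet normal -0.582 -0.020 0.813
outer loop
vertex -0.851 -2.386 3.219
vertex -0.746 -1.782 3.309
vertex -1.394 -1.918 2.842
endloop
endfacet
facet normal 0.582 0.019 -0.813
outer loop
vertex 0.301 -1.746 1.845
vertex -0.346 -1.882 1.378
vertex 0.027 -1.222 1.661
endloop
endfacet
facet normal 0.682 0.533 0.501
outer loop
vertex 0.301 -1.746 1.845
vertex 0.027 -1.222 1.661
vertex -0.746 -1.782 3.309
endloop
endfacet
facet normal 0.683 0.532 0.501
outer loop
vertex -0.746 -1.782 3.309
vertex 0.027 -1.222 1.661
vertex -1.02 -1.257 3.125
endloop
endfacet
facet normal -0.582 -0.019 0.813
outer loop
vertex -0.746 -1.782 3.309
vertex -1.02 -1.257 3.125
vertex -1.394 -1.918 2.842
endloop
endfacet
facet normal 0.581 0.020 -0.813
outer loop
vertex 0.027 -1.222 1.661
vertex -0.346 -1.882 1.378
vertex -0.466 -1.084 1.312
endloop
endfacet
facet normal 0.170 0.975 0.145
outer loop
vertex 0.027 -1.222 1.661
vertex -0.466 -1.084 1.312
vertex -1.02 -1.257 3.125
endloop
endfacet
facet normal 0.170 0.975 0.145
outer loop
vertex -1.02 -1.257 3.125
vertex -0.466 -1.084 1.312
vertex -1.513 -1.119 2.776
endloop
endfacet
facet normal -0.581 -0.019 0.813
outer loop
vertex -1.02 -1.257 3.125
vertex -1.513 -1.119 2.776
vertex -1.394 -1.918 2.842
endloop
endfacet
facet normal 0.582 0.020 -0.813
outer loop
vertex -0.466 -1.084 1.312
vertex -0.346 -1.882 1.378
vertex -0.889 -1.414 1.001
endloop
endfacet
facet normal -0.443 0.846 -0.296
outer loop
vertex -0.466 -1.084 1.312
vertex -0.889 -1.414 1.001
vertex -1.513 -1.119 2.776
endloop
endfacet
facet normal -0.443 0.846 -0.296
outer loop
vertex -1.513 -1.119 2.776
vertex -0.889 -1.414 1.001
vertex -1.936 -1.449 2.465
endloop
endfacet
facet normal -0.582 -0.020 0.813
outer loop
vertex -1.513 -1.119 2.776
vertex -1.936 -1.449 2.465
vertex -1.394 -1.918 2.842
endloop
endfacet
facet normal 0.582 0.020 -0.813
outer loop
vertex -0.889 -1.414 1.001
vertex -0.346 -1.882 1.378
vertex -0.994 -2.018 0.911
endloop
endfacet
facet normal -0.796 0.222 -0.564
outer loop
vertex -0.889 -1.414 1.001
vertex -0.994 -2.018 0.911
vertex -1.936 -1.449 2.465
endloop
endfacet
facet normal -0.796 0.222 -0.564
outer loop
vertex -1.936 -1.449 2.465
vertex -0.994 -2.018 0.911
vertex -2.041 -2.054 2.375
endloop
endfacet
facet normal -0.582 -0.020 0.813
outer loop
vertex -1.936 -1.449 2.465
vertex -2.041 -2.054 2.375
vertex -1.394 -1.918 2.842
endloop
endfacet
facet normal 0.582 0.019 -0.813
outer loop
vertex -0.994 -2.018 0.911
vertex -0.346 -1.882 1.378
vertex -0.72 -2.543 1.095
endloop
endfacet
facet normal -0.683 -0.532 -0.501
outer loop
vertex -0.994 -2.018 0.911
vertex -0.72 -2.543 1.095
vertex -2.041 -2.054 2.375
endloop
endfacet
facet normal -0.682 -0.533 -0.501
outer loop
vertex -2.041 -2.054 2.375
vertex -0.72 -2.543 1.095
vertex -1.767 -2.578 2.559
endloop
endfacet
facet normal -0.582 -0.019 0.813
outer loop
vertex -2.041 -2.054 2.375
vertex -1.767 -2.578 2.559
vertex -1.394 -1.918 2.842
endloop
endfacet
facet normal 0.581 0.019 -0.813
outer loop
vertex -0.72 -2.543 1.095
vertex -0.346 -1.882 1.378
vertex -0.227 -2.681 1.444
endloop
endfacet
facet normal -0.170 -0.975 -0.145
outer loop
vertex -0.72 -2.543 1.095
vertex -0.227 -2.681 1.444
vertex -1.767 -2.578 2.559
endloop
endfacet
facet normal -0.170 -0.975 -0.145
outer loop
vertex -1.767 -2.578 2.559
vertex -0.227 -2.681 1.444
vertex -1.274 -2.716 2.908
endloop
endfacet
facet normal -0.581 -0.020 0.813
outer loop
vertex -1.767 -2.578 2.559
vertex -1.274 -2.716 2.908
vertex -1.394 -1.918 2.842
endloop
endfacet
facet normal 0.582 0.020 -0.813
outer loop
vertex -0.227 -2.681 1.444
vertex -0.346 -1.882 1.378
vertex 0.196 -2.351 1.755
endloop
endfacet
facet normal 0.443 -0.846 0.296
outer loop
vertex -0.227 -2.681 1.444
vertex 0.196 -2.351 1.755
vertex -1.274 -2.716 2.908
endloop
endfacet
facet normal 0.443 -0.846 0.296
outer loop
vertex -1.274 -2.716 2.908
vertex 0.196 -2.351 1.755
vertex -0.851 -2.386 3.219
endloop
endfacet
facet normal -0.582 -0.020 0.813
outer loop
vertex -1.274 -2.716 2.908
vertex -0.851 -2.386 3.219
vertex -1.394 -1.918 2.842
endloop
endfacet
facet normal 0.178 0.783 -0.596
outer loop
vertex 3.182 4.025 1.588
vertex 2.395 3.965 1.274
vertex 2.544 4.45 1.956
endloop
endfacet
facet normal 0.421 -0.143 0.896
outer loop
vertex 3.182 4.025 1.588
vertex 2.544 4.45 1.956
vertex 2.205 3.135 1.906
endloop
endfacet
facet normal 0.179 0.783 -0.596
outer loop
vertex 2.544 4.45 1.956
vertex 2.395 3.965 1.274
vertex 1.757 4.39 1.641
endloop
endfacet
facet normal -0.375 0.061 0.925
outer loop
vertex 2.544 4.45 1.956
vertex 1.757 4.39 1.641
vertex 2.205 3.135 1.906
endloop
endfacet
facet normal 0.178 0.783 -0.597
outer loop
vertex 1.757 4.39 1.641
vertex 2.395 3.965 1.274
vertex 1.607 3.905 0.96
endloop
endfacet
facet normal -0.897 -0.242 0.370
outer loop
vertex 1.757 4.39 1.641
vertex 1.607 3.905 0.96
vertex 2.205 3.135 1.906
endloop
endfacet
facet normal 0.178 0.783 -0.596
outer loop
vertex 1.607 3.905 0.96
vertex 2.395 3.965 1.274
vertex 2.245 3.48 0.592
endloop
endfacet
facet normal -0.625 -0.750 -0.216
outer loop
vertex 1.607 3.905 0.96
vertex 2.245 3.48 0.592
vertex 2.205 3.135 1.906
endloop
endfacet
facet normal 0.179 0.783 -0.596
outer loop
vertex 2.245 3.48 0.592
vertex 2.395 3.965 1.274
vertex 3.032 3.54 0.907
endloop
endfacet
facet normal 0.171 -0.954 -0.245
outer loop
vertex 2.245 3.48 0.592
vertex 3.032 3.54 0.907
vertex 2.205 3.135 1.906
endloop
endfacet
facet normal 0.178 0.782 -0.597
outer loop
vertex 3.032 3.54 0.907
vertex 2.395 3.965 1.274
vertex 3.182 4.025 1.588
endloop
endfacet
facet normal 0.693 -0.650 0.310
outer loop
vertex 3.032 3.54 0.907
vertex 3.182 4.025 1.588
vertex 2.205 3.135 1.906
endloop
endfacet

endsolid


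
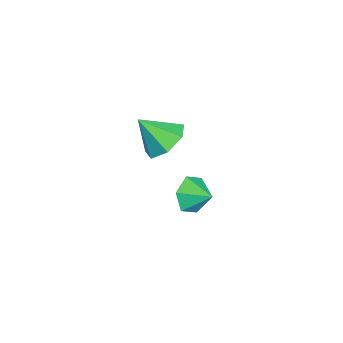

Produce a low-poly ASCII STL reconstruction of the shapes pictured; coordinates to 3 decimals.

solid 
facet normal 0.079 0.667 -0.741
outer loop
vertex 1.014 -1.159 0.555
vertex 0.238 -0.7 0.885
vertex 1.16 -0.557 1.112
endloop
endfacet
facet normal 0.806 -0.496 0.324
outer loop
vertex 1.014 -1.159 0.555
vertex 1.16 -0.557 1.112
vertex 0.122 -1.68 1.975
endloop
endfacet
facet normal 0.079 0.667 -0.741
outer loop
vertex 1.16 -0.557 1.112
vertex 0.238 -0.7 0.885
vertex 0.611 -0.063 1.498
endloop
endfacet
facet normal 0.605 0.051 0.795
outer loop
vertex 1.16 -0.557 1.112
vertex 0.611 -0.063 1.498
vertex 0.122 -1.68 1.975
endloop
endfacet
facet normal 0.079 0.667 -0.741
outer loop
vertex 0.611 -0.063 1.498
vertex 0.238 -0.7 0.885
vertex -0.218 -0.048 1.423
endloop
endfacet
facet normal -0.080 0.304 0.949
outer loop
vertex 0.611 -0.063 1.498
vertex -0.218 -0.048 1.423
vertex 0.122 -1.68 1.975
endloop
endfacet
facet normal 0.079 0.667 -0.741
outer loop
vertex -0.218 -0.048 1.423
vertex 0.238 -0.7 0.885
vertex -0.704 -0.525 0.942
endloop
endfacet
facet normal -0.737 0.074 0.672
outer loop
vertex -0.218 -0.048 1.423
vertex -0.704 -0.525 0.942
vertex 0.122 -1.68 1.975
endloop
endfacet
facet normal 0.079 0.667 -0.741
outer loop
vertex -0.704 -0.525 0.942
vertex 0.238 -0.7 0.885
vertex -0.481 -1.133 0.419
endloop
endfacet
facet normal -0.868 -0.466 0.172
outer loop
vertex -0.704 -0.525 0.942
vertex -0.481 -1.133 0.419
vertex 0.122 -1.68 1.975
endloop
endfacet
facet normal 0.079 0.667 -0.741
outer loop
vertex -0.481 -1.133 0.419
vertex 0.238 -0.7 0.885
vertex 0.284 -1.415 0.247
endloop
endfacet
facet normal -0.375 -0.910 -0.175
outer loop
vertex -0.481 -1.133 0.419
vertex 0.284 -1.415 0.247
vertex 0.122 -1.68 1.975
endloop
endfacet
facet normal 0.079 0.667 -0.741
outer loop
vertex 0.284 -1.415 0.247
vertex 0.238 -0.7 0.885
vertex 1.014 -1.159 0.555
endloop
endfacet
facet normal 0.369 -0.923 -0.107
outer loop
vertex 0.284 -1.415 0.247
vertex 1.014 -1.159 0.555
vertex 0.122 -1.68 1.975
endloop
endfacet
facet normal -0.497 -0.766 -0.407
outer loop
vertex -0.343 -0.342 -2.876
vertex -0.781 0.218 -3.394
vertex -0.02 -0.131 -3.667
endloop
endfacet
facet normal 0.928 -0.033 0.370
outer loop
vertex -0.343 -0.342 -2.876
vertex -0.02 -0.131 -3.667
vertex -0.259 1.022 -2.966
endloop
endfacet
facet normal -0.497 -0.765 -0.408
outer loop
vertex -0.02 -0.131 -3.667
vertex -0.781 0.218 -3.394
vertex -0.458 0.43 -4.185
endloop
endfacet
facet normal 0.867 0.377 -0.325
outer loop
vertex -0.02 -0.131 -3.667
vertex -0.458 0.43 -4.185
vertex -0.259 1.022 -2.966
endloop
endfacet
facet normal -0.498 -0.765 -0.408
outer loop
vertex -0.458 0.43 -4.185
vertex -0.781 0.218 -3.394
vertex -1.218 0.779 -3.913
endloop
endfacet
facet normal 0.232 0.860 -0.455
outer loop
vertex -0.458 0.43 -4.185
vertex -1.218 0.779 -3.913
vertex -0.259 1.022 -2.966
endloop
endfacet
facet normal -0.497 -0.765 -0.409
outer loop
vertex -1.218 0.779 -3.913
vertex -0.781 0.218 -3.394
vertex -1.542 0.567 -3.122
endloop
endfacet
facet normal -0.344 0.933 0.109
outer loop
vertex -1.218 0.779 -3.913
vertex -1.542 0.567 -3.122
vertex -0.259 1.022 -2.966
endloop
endfacet
facet normal -0.497 -0.765 -0.409
outer loop
vertex -1.542 0.567 -3.122
vertex -0.781 0.218 -3.394
vertex -1.104 0.006 -2.604
endloop
endfacet
facet normal -0.283 0.522 0.805
outer loop
vertex -1.542 0.567 -3.122
vertex -1.104 0.006 -2.604
vertex -0.259 1.022 -2.966
endloop
endfacet
facet normal -0.496 -0.766 -0.408
outer loop
vertex -1.104 0.006 -2.604
vertex -0.781 0.218 -3.394
vertex -0.343 -0.342 -2.876
endloop
endfacet
facet normal 0.352 0.040 0.935
outer loop
vertex -1.104 0.006 -2.604
vertex -0.343 -0.342 -2.876
vertex -0.259 1.022 -2.966
endloop
endfacet

endsolid


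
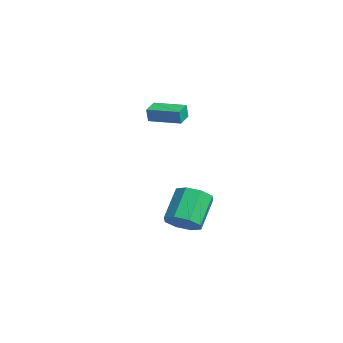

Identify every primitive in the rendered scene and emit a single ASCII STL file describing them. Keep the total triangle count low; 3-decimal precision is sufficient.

solid 
facet normal -0.752 0.625 0.210
outer loop
vertex -4.401 -3.146 3.889
vertex -3.217 -1.739 3.944
vertex -4.523 -3.01 3.048
endloop
endfacet
facet normal -0.643 -0.765 -0.030
outer loop
vertex -3.763 -3.641 2.836
vertex -4.401 -3.146 3.889
vertex -4.523 -3.01 3.048
endloop
endfacet
facet normal -0.752 0.625 0.210
outer loop
vertex -4.523 -3.01 3.048
vertex -3.217 -1.739 3.944
vertex -3.339 -1.603 3.104
endloop
endfacet
facet normal -0.141 0.158 -0.977
outer loop
vertex -3.339 -1.603 3.104
vertex -3.763 -3.641 2.836
vertex -4.523 -3.01 3.048
endloop
endfacet
facet normal 0.142 -0.158 0.977
outer loop
vertex -4.401 -3.146 3.889
vertex -2.457 -2.37 3.732
vertex -3.217 -1.739 3.944
endloop
endfacet
facet normal -0.644 -0.765 -0.030
outer loop
vertex -3.641 -3.777 3.676
vertex -4.401 -3.146 3.889
vertex -3.763 -3.641 2.836
endloop
endfacet
facet normal 0.142 -0.159 0.977
outer loop
vertex -3.641 -3.777 3.676
vertex -2.457 -2.37 3.732
vertex -4.401 -3.146 3.889
endloop
endfacet
facet normal 0.643 0.765 0.030
outer loop
vertex -3.217 -1.739 3.944
vertex -2.457 -2.37 3.732
vertex -3.339 -1.603 3.104
endloop
endfacet
facet normal -0.143 0.158 -0.977
outer loop
vertex -2.579 -2.234 2.891
vertex -3.763 -3.641 2.836
vertex -3.339 -1.603 3.104
endloop
endfacet
facet normal 0.644 0.765 0.030
outer loop
vertex -3.339 -1.603 3.104
vertex -2.457 -2.37 3.732
vertex -2.579 -2.234 2.891
endloop
endfacet
facet normal 0.752 -0.625 -0.210
outer loop
vertex -2.579 -2.234 2.891
vertex -3.641 -3.777 3.676
vertex -3.763 -3.641 2.836
endloop
endfacet
facet normal 0.752 -0.625 -0.210
outer loop
vertex -2.457 -2.37 3.732
vertex -3.641 -3.777 3.676
vertex -2.579 -2.234 2.891
endloop
endfacet
facet normal 0.513 -0.461 -0.724
outer loop
vertex 3.9 -3.825 -1.335
vertex 3.066 -3.893 -1.882
vertex 3.799 -3.219 -1.792
endloop
endfacet
facet normal 0.849 0.401 0.345
outer loop
vertex 3.9 -3.825 -1.335
vertex 3.799 -3.219 -1.792
vertex 2.849 -2.878 0.149
endloop
endfacet
facet normal 0.848 0.402 0.345
outer loop
vertex 2.849 -2.878 0.149
vertex 3.799 -3.219 -1.792
vertex 2.748 -2.273 -0.308
endloop
endfacet
facet normal -0.513 0.461 0.724
outer loop
vertex 2.849 -2.878 0.149
vertex 2.748 -2.273 -0.308
vertex 2.014 -2.947 -0.398
endloop
endfacet
facet normal 0.513 -0.462 -0.723
outer loop
vertex 3.799 -3.219 -1.792
vertex 3.066 -3.893 -1.882
vertex 3.269 -3.009 -2.302
endloop
endfacet
facet normal 0.506 0.843 -0.179
outer loop
vertex 3.799 -3.219 -1.792
vertex 3.269 -3.009 -2.302
vertex 2.748 -2.273 -0.308
endloop
endfacet
facet normal 0.507 0.843 -0.179
outer loop
vertex 2.748 -2.273 -0.308
vertex 3.269 -3.009 -2.302
vertex 2.217 -2.062 -0.818
endloop
endfacet
facet normal -0.512 0.461 0.724
outer loop
vertex 2.748 -2.273 -0.308
vertex 2.217 -2.062 -0.818
vertex 2.014 -2.947 -0.398
endloop
endfacet
facet normal 0.512 -0.462 -0.724
outer loop
vertex 3.269 -3.009 -2.302
vertex 3.066 -3.893 -1.882
vertex 2.619 -3.316 -2.566
endloop
endfacet
facet normal -0.131 0.791 -0.598
outer loop
vertex 3.269 -3.009 -2.302
vertex 2.619 -3.316 -2.566
vertex 2.217 -2.062 -0.818
endloop
endfacet
facet normal -0.132 0.791 -0.598
outer loop
vertex 2.217 -2.062 -0.818
vertex 2.619 -3.316 -2.566
vertex 1.568 -2.37 -1.082
endloop
endfacet
facet normal -0.513 0.461 0.724
outer loop
vertex 2.217 -2.062 -0.818
vertex 1.568 -2.37 -1.082
vertex 2.014 -2.947 -0.398
endloop
endfacet
facet normal 0.513 -0.461 -0.724
outer loop
vertex 2.619 -3.316 -2.566
vertex 3.066 -3.893 -1.882
vertex 2.231 -3.962 -2.429
endloop
endfacet
facet normal -0.693 0.275 -0.666
outer loop
vertex 2.619 -3.316 -2.566
vertex 2.231 -3.962 -2.429
vertex 1.568 -2.37 -1.082
endloop
endfacet
facet normal -0.693 0.275 -0.666
outer loop
vertex 1.568 -2.37 -1.082
vertex 2.231 -3.962 -2.429
vertex 1.18 -3.015 -0.945
endloop
endfacet
facet normal -0.512 0.462 0.724
outer loop
vertex 1.568 -2.37 -1.082
vertex 1.18 -3.015 -0.945
vertex 2.014 -2.947 -0.398
endloop
endfacet
facet normal 0.513 -0.461 -0.724
outer loop
vertex 2.231 -3.962 -2.429
vertex 3.066 -3.893 -1.882
vertex 2.332 -4.567 -1.972
endloop
endfacet
facet normal -0.848 -0.402 -0.344
outer loop
vertex 2.231 -3.962 -2.429
vertex 2.332 -4.567 -1.972
vertex 1.18 -3.015 -0.945
endloop
endfacet
facet normal -0.848 -0.402 -0.345
outer loop
vertex 1.18 -3.015 -0.945
vertex 2.332 -4.567 -1.972
vertex 1.281 -3.621 -0.488
endloop
endfacet
facet normal -0.513 0.461 0.724
outer loop
vertex 1.18 -3.015 -0.945
vertex 1.281 -3.621 -0.488
vertex 2.014 -2.947 -0.398
endloop
endfacet
facet normal 0.512 -0.461 -0.724
outer loop
vertex 2.332 -4.567 -1.972
vertex 3.066 -3.893 -1.882
vertex 2.863 -4.778 -1.462
endloop
endfacet
facet normal -0.507 -0.843 0.179
outer loop
vertex 2.332 -4.567 -1.972
vertex 2.863 -4.778 -1.462
vertex 1.281 -3.621 -0.488
endloop
endfacet
facet normal -0.507 -0.843 0.179
outer loop
vertex 1.281 -3.621 -0.488
vertex 2.863 -4.778 -1.462
vertex 1.811 -3.831 0.022
endloop
endfacet
facet normal -0.513 0.462 0.723
outer loop
vertex 1.281 -3.621 -0.488
vertex 1.811 -3.831 0.022
vertex 2.014 -2.947 -0.398
endloop
endfacet
facet normal 0.513 -0.461 -0.724
outer loop
vertex 2.863 -4.778 -1.462
vertex 3.066 -3.893 -1.882
vertex 3.512 -4.47 -1.198
endloop
endfacet
facet normal 0.132 -0.791 0.598
outer loop
vertex 2.863 -4.778 -1.462
vertex 3.512 -4.47 -1.198
vertex 1.811 -3.831 0.022
endloop
endfacet
facet normal 0.131 -0.791 0.597
outer loop
vertex 1.811 -3.831 0.022
vertex 3.512 -4.47 -1.198
vertex 2.461 -3.524 0.286
endloop
endfacet
facet normal -0.512 0.462 0.724
outer loop
vertex 1.811 -3.831 0.022
vertex 2.461 -3.524 0.286
vertex 2.014 -2.947 -0.398
endloop
endfacet
facet normal 0.512 -0.462 -0.724
outer loop
vertex 3.512 -4.47 -1.198
vertex 3.066 -3.893 -1.882
vertex 3.9 -3.825 -1.335
endloop
endfacet
facet normal 0.693 -0.275 0.666
outer loop
vertex 3.512 -4.47 -1.198
vertex 3.9 -3.825 -1.335
vertex 2.461 -3.524 0.286
endloop
endfacet
facet normal 0.693 -0.275 0.666
outer loop
vertex 2.461 -3.524 0.286
vertex 3.9 -3.825 -1.335
vertex 2.849 -2.878 0.149
endloop
endfacet
facet normal -0.513 0.461 0.724
outer loop
vertex 2.461 -3.524 0.286
vertex 2.849 -2.878 0.149
vertex 2.014 -2.947 -0.398
endloop
endfacet

endsolid
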